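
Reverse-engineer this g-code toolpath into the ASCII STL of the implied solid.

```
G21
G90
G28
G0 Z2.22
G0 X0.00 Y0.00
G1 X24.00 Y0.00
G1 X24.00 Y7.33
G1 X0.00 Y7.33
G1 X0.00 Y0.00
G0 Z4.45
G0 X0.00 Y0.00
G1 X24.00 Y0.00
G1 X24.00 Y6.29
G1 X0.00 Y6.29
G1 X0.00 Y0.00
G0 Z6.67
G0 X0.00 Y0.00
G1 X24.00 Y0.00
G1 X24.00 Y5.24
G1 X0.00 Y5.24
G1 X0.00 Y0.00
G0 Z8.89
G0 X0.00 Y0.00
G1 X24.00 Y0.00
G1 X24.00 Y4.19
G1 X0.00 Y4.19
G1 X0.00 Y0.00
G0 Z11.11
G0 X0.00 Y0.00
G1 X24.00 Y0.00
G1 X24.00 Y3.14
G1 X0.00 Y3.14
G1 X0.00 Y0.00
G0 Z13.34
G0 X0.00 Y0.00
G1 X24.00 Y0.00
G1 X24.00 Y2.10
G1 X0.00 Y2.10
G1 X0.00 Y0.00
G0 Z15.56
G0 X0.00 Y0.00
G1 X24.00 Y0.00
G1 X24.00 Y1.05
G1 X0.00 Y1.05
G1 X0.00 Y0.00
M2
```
solid part
  facet normal 0.0000 0.0000 -1.0000
    outer loop
      vertex 24.00 8.38 0.00
      vertex 24.00 0.00 0.00
      vertex 0.00 0.00 0.00
    endloop
  endfacet
  facet normal 0.0000 0.0000 -1.0000
    outer loop
      vertex 0.00 8.38 0.00
      vertex 24.00 8.38 0.00
      vertex 0.00 0.00 0.00
    endloop
  endfacet
  facet normal 0.0000 -1.0000 0.0000
    outer loop
      vertex 0.00 0.00 0.00
      vertex 24.00 0.00 0.00
      vertex 24.00 0.00 17.78
    endloop
  endfacet
  facet normal 0.0000 -1.0000 0.0000
    outer loop
      vertex 0.00 0.00 0.00
      vertex 24.00 0.00 17.78
      vertex 0.00 0.00 17.78
    endloop
  endfacet
  facet normal 0.0000 0.9046 0.4263
    outer loop
      vertex 0.00 0.00 17.78
      vertex 24.00 0.00 17.78
      vertex 24.00 8.38 0.00
    endloop
  endfacet
  facet normal 0.0000 0.9046 0.4263
    outer loop
      vertex 0.00 0.00 17.78
      vertex 24.00 8.38 0.00
      vertex 0.00 8.38 0.00
    endloop
  endfacet
  facet normal -1.0000 0.0000 0.0000
    outer loop
      vertex 0.00 0.00 17.78
      vertex 0.00 8.38 0.00
      vertex 0.00 0.00 0.00
    endloop
  endfacet
  facet normal 1.0000 0.0000 0.0000
    outer loop
      vertex 24.00 0.00 0.00
      vertex 24.00 8.38 0.00
      vertex 24.00 0.00 17.78
    endloop
  endfacet
endsolid part

The G0 Z moves step by Δz≈2.22 mm. The G1 loops shrink linearly with z, so the solid tapers from its base footprint up to z≈17.8. Closing with a flat bottom cap and the tapered top and triangulating gives 8 facets — a wedge (ramp): 24 × 8.38 mm base, rising to 17.8 mm along the y=0 edge and sloping linearly to z=0 at y=8.38.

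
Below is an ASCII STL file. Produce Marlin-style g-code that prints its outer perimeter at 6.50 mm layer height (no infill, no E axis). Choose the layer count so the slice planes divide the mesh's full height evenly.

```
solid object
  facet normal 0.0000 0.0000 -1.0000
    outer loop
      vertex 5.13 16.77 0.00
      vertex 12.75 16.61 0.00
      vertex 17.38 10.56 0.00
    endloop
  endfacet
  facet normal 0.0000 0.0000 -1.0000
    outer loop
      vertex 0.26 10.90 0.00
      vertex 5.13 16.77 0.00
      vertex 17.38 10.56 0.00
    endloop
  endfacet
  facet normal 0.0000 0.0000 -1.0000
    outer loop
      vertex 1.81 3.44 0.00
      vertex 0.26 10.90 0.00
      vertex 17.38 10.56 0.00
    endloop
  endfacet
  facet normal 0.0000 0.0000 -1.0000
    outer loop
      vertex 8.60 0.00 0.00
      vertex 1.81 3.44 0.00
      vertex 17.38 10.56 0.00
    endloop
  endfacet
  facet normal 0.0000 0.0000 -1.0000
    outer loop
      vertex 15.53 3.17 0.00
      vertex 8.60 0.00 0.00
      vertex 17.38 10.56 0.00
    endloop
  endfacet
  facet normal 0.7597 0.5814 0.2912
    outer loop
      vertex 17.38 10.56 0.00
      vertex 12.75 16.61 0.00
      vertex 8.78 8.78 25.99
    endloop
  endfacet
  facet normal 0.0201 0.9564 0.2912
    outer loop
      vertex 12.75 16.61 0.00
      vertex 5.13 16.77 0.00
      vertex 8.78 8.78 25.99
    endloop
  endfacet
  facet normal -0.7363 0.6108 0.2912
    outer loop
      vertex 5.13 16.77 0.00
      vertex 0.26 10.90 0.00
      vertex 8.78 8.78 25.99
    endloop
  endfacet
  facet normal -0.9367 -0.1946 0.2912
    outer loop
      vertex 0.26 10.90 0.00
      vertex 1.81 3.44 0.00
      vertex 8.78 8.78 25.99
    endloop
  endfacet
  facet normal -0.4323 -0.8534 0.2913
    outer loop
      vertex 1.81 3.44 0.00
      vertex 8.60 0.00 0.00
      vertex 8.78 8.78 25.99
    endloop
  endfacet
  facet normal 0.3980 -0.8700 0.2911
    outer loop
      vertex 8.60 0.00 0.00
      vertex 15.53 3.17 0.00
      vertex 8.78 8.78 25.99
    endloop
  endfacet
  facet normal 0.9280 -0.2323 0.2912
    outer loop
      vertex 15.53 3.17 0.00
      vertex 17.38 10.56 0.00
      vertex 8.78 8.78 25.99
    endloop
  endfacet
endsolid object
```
; perimeter-only toolpath
G21 ; units = mm
G90 ; absolute positioning
G28 ; home
; layer 1
G0 Z6.50
G0 X15.23 Y10.12
G1 X11.76 Y14.65
G1 X6.04 Y14.77
G1 X2.39 Y10.37
G1 X3.55 Y4.78
G1 X8.64 Y2.19
G1 X13.84 Y4.57
G1 X15.23 Y10.12
; layer 2
G0 Z12.99
G0 X13.08 Y9.67
G1 X10.77 Y12.70
G1 X6.96 Y12.77
G1 X4.52 Y9.84
G1 X5.29 Y6.11
G1 X8.69 Y4.39
G1 X12.15 Y5.97
G1 X13.08 Y9.67
; layer 3
G0 Z19.49
G0 X10.93 Y9.22
G1 X9.77 Y10.74
G1 X7.87 Y10.78
G1 X6.65 Y9.31
G1 X7.04 Y7.44
G1 X8.73 Y6.58
G1 X10.47 Y7.38
G1 X10.93 Y9.22
M2 ; end

The solid is a regular 7-sided pyramid, base circumscribed radius ≈ 8.78 mm, apex at z ≈ 26 mm. Slicing at Δz = 6.50 mm — 4 equal slices spanning the solid's height, so layer i sits at z = i·h/4 — gives 3 non-empty perimeters. Each is a 7-segment closed polygon; G0 lifts to the layer z and rapids to the start vertex, then G1 traces the edges. The cross-section shrinks linearly with z (the slice at the apex is degenerate and omitted).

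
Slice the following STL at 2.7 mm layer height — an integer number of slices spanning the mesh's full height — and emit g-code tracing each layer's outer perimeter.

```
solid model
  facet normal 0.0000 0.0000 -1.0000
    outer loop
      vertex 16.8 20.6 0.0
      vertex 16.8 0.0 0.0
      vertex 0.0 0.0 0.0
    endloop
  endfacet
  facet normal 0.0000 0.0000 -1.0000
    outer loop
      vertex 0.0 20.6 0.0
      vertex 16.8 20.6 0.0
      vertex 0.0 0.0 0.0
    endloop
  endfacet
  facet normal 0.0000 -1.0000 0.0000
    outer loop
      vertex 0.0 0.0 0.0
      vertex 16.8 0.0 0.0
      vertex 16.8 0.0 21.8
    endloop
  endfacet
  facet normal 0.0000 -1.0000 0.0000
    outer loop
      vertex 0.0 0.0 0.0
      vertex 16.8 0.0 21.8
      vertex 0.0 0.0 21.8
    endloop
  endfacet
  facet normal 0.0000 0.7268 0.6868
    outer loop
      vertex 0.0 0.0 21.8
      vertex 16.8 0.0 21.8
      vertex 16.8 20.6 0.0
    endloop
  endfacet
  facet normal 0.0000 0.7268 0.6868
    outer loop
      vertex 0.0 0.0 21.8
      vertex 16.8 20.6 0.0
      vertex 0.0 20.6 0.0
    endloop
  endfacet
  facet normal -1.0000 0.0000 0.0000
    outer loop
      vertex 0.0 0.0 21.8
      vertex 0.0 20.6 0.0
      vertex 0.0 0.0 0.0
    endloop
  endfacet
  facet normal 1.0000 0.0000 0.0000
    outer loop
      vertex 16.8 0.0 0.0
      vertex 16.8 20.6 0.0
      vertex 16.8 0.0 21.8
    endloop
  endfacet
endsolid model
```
; perimeter-only toolpath
G21 ; units = mm
G90 ; absolute positioning
G28 ; home
; layer 1
G0 Z2.7
G0 X0.0 Y0.0
G1 X16.8 Y0.0
G1 X16.8 Y18.0
G1 X0.0 Y18.0
G1 X0.0 Y0.0
; layer 2
G0 Z5.5
G0 X0.0 Y0.0
G1 X16.8 Y0.0
G1 X16.8 Y15.5
G1 X0.0 Y15.5
G1 X0.0 Y0.0
; layer 3
G0 Z8.2
G0 X0.0 Y0.0
G1 X16.8 Y0.0
G1 X16.8 Y12.9
G1 X0.0 Y12.9
G1 X0.0 Y0.0
; layer 4
G0 Z10.9
G0 X0.0 Y0.0
G1 X16.8 Y0.0
G1 X16.8 Y10.3
G1 X0.0 Y10.3
G1 X0.0 Y0.0
; layer 5
G0 Z13.6
G0 X0.0 Y0.0
G1 X16.8 Y0.0
G1 X16.8 Y7.7
G1 X0.0 Y7.7
G1 X0.0 Y0.0
; layer 6
G0 Z16.4
G0 X0.0 Y0.0
G1 X16.8 Y0.0
G1 X16.8 Y5.2
G1 X0.0 Y5.2
G1 X0.0 Y0.0
; layer 7
G0 Z19.1
G0 X0.0 Y0.0
G1 X16.8 Y0.0
G1 X16.8 Y2.6
G1 X0.0 Y2.6
G1 X0.0 Y0.0
M2 ; end

The solid is a wedge (ramp): 16.8 × 20.6 mm base, rising to 21.8 mm along the y=0 edge and sloping linearly to z=0 at y=20.6. Slicing at Δz = 2.7 mm — 8 equal slices spanning the solid's height, so layer i sits at z = i·h/8 — gives 7 non-empty perimeters. Each is a 4-segment closed polygon; G0 lifts to the layer z and rapids to the start vertex, then G1 traces the edges. The cross-section shrinks linearly with z (the slice at the apex is degenerate and omitted).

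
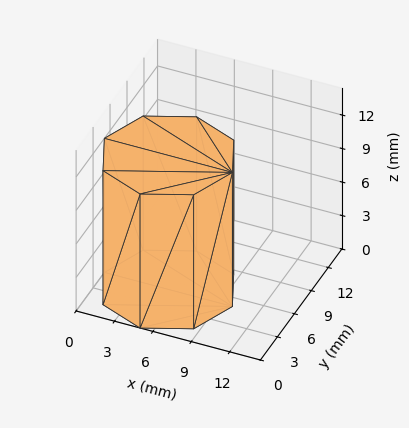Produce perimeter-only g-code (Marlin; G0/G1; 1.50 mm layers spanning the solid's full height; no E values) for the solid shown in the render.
Reading the render: the shape is a regular 8-sided prism (a cylinder approximated with 8 flat sides), circumscribed radius ≈ 5 mm, height ≈ 12 mm (dimensions read to the nearest mm from the axis ticks). For the g-code, the solid's height is divided into equal slices at the stated Δz and each level perimeter traced with G1 moves after a G0 lift.

; perimeter-only toolpath
G21 ; units = mm
G90 ; absolute positioning
G28 ; home
; layer 1
G0 Z1.50
G0 X10.00 Y5.00
G1 X8.54 Y8.54
G1 X5.00 Y10.00
G1 X1.46 Y8.54
G1 X0.00 Y5.00
G1 X1.46 Y1.46
G1 X5.00 Y0.00
G1 X8.54 Y1.46
G1 X10.00 Y5.00
; layer 2
G0 Z3.00
G0 X10.00 Y5.00
G1 X8.54 Y8.54
G1 X5.00 Y10.00
G1 X1.46 Y8.54
G1 X0.00 Y5.00
G1 X1.46 Y1.46
G1 X5.00 Y0.00
G1 X8.54 Y1.46
G1 X10.00 Y5.00
; layer 3
G0 Z4.50
G0 X10.00 Y5.00
G1 X8.54 Y8.54
G1 X5.00 Y10.00
G1 X1.46 Y8.54
G1 X0.00 Y5.00
G1 X1.46 Y1.46
G1 X5.00 Y0.00
G1 X8.54 Y1.46
G1 X10.00 Y5.00
; layer 4
G0 Z6.00
G0 X10.00 Y5.00
G1 X8.54 Y8.54
G1 X5.00 Y10.00
G1 X1.46 Y8.54
G1 X0.00 Y5.00
G1 X1.46 Y1.46
G1 X5.00 Y0.00
G1 X8.54 Y1.46
G1 X10.00 Y5.00
; layer 5
G0 Z7.50
G0 X10.00 Y5.00
G1 X8.54 Y8.54
G1 X5.00 Y10.00
G1 X1.46 Y8.54
G1 X0.00 Y5.00
G1 X1.46 Y1.46
G1 X5.00 Y0.00
G1 X8.54 Y1.46
G1 X10.00 Y5.00
; layer 6
G0 Z9.00
G0 X10.00 Y5.00
G1 X8.54 Y8.54
G1 X5.00 Y10.00
G1 X1.46 Y8.54
G1 X0.00 Y5.00
G1 X1.46 Y1.46
G1 X5.00 Y0.00
G1 X8.54 Y1.46
G1 X10.00 Y5.00
; layer 7
G0 Z10.50
G0 X10.00 Y5.00
G1 X8.54 Y8.54
G1 X5.00 Y10.00
G1 X1.46 Y8.54
G1 X0.00 Y5.00
G1 X1.46 Y1.46
G1 X5.00 Y0.00
G1 X8.54 Y1.46
G1 X10.00 Y5.00
; layer 8
G0 Z12.00
G0 X10.00 Y5.00
G1 X8.54 Y8.54
G1 X5.00 Y10.00
G1 X1.46 Y8.54
G1 X0.00 Y5.00
G1 X1.46 Y1.46
G1 X5.00 Y0.00
G1 X8.54 Y1.46
G1 X10.00 Y5.00
M2 ; end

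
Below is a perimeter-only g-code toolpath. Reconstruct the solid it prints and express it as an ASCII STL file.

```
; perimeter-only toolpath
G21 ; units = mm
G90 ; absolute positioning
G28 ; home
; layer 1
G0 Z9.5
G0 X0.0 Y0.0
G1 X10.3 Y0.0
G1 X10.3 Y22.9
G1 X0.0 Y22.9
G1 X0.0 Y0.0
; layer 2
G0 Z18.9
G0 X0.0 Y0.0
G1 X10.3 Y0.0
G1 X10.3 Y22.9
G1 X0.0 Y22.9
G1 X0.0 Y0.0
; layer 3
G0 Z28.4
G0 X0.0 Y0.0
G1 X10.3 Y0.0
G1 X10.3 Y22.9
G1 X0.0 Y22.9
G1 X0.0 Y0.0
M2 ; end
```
solid part
  facet normal 0.0000 0.0000 -1.0000
    outer loop
      vertex 10.3 22.9 0.0
      vertex 10.3 0.0 0.0
      vertex 0.0 0.0 0.0
    endloop
  endfacet
  facet normal 0.0000 0.0000 -1.0000
    outer loop
      vertex 0.0 22.9 0.0
      vertex 10.3 22.9 0.0
      vertex 0.0 0.0 0.0
    endloop
  endfacet
  facet normal 0.0000 0.0000 1.0000
    outer loop
      vertex 0.0 0.0 28.4
      vertex 10.3 0.0 28.4
      vertex 10.3 22.9 28.4
    endloop
  endfacet
  facet normal 0.0000 0.0000 1.0000
    outer loop
      vertex 0.0 0.0 28.4
      vertex 10.3 22.9 28.4
      vertex 0.0 22.9 28.4
    endloop
  endfacet
  facet normal 0.0000 -1.0000 0.0000
    outer loop
      vertex 0.0 0.0 0.0
      vertex 10.3 0.0 0.0
      vertex 10.3 0.0 28.4
    endloop
  endfacet
  facet normal 0.0000 -1.0000 0.0000
    outer loop
      vertex 0.0 0.0 0.0
      vertex 10.3 0.0 28.4
      vertex 0.0 0.0 28.4
    endloop
  endfacet
  facet normal 0.0000 1.0000 0.0000
    outer loop
      vertex 10.3 22.9 28.4
      vertex 10.3 22.9 0.0
      vertex 0.0 22.9 0.0
    endloop
  endfacet
  facet normal 0.0000 1.0000 0.0000
    outer loop
      vertex 0.0 22.9 28.4
      vertex 10.3 22.9 28.4
      vertex 0.0 22.9 0.0
    endloop
  endfacet
  facet normal -1.0000 0.0000 0.0000
    outer loop
      vertex 0.0 22.9 28.4
      vertex 0.0 22.9 0.0
      vertex 0.0 0.0 0.0
    endloop
  endfacet
  facet normal -1.0000 0.0000 0.0000
    outer loop
      vertex 0.0 0.0 28.4
      vertex 0.0 22.9 28.4
      vertex 0.0 0.0 0.0
    endloop
  endfacet
  facet normal 1.0000 0.0000 0.0000
    outer loop
      vertex 10.3 0.0 0.0
      vertex 10.3 22.9 0.0
      vertex 10.3 22.9 28.4
    endloop
  endfacet
  facet normal 1.0000 0.0000 0.0000
    outer loop
      vertex 10.3 0.0 0.0
      vertex 10.3 22.9 28.4
      vertex 10.3 0.0 28.4
    endloop
  endfacet
endsolid part

The G0 Z moves step by Δz≈9.5 mm. Every layer's G1 loop is the same polygon, so the solid is a straight extrusion of it from z=0 to z≈28.4. Closing with flat bottom and top caps and triangulating gives 12 facets — a rectangular box, roughly 10.3 × 22.9 mm footprint and 28.4 mm tall.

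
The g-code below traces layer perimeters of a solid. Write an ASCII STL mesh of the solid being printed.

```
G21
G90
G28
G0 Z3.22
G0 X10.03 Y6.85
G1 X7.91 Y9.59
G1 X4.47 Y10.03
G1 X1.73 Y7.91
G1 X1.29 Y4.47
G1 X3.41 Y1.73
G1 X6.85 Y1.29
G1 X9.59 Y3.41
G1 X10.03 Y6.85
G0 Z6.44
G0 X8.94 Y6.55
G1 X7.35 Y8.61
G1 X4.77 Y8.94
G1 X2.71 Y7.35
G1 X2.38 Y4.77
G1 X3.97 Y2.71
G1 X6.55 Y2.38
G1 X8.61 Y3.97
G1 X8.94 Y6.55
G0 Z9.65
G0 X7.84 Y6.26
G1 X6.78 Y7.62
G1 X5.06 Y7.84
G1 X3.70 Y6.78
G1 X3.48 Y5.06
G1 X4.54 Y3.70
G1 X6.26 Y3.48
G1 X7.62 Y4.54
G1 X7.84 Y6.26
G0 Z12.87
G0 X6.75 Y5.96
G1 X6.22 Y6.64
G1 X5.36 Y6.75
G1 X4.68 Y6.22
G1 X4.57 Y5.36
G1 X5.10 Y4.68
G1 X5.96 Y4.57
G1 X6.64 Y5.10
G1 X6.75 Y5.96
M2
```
solid part
  facet normal 0.0000 0.0000 -1.0000
    outer loop
      vertex 4.17 11.12 0.00
      vertex 8.47 10.57 0.00
      vertex 11.12 7.15 0.00
    endloop
  endfacet
  facet normal 0.0000 0.0000 -1.0000
    outer loop
      vertex 0.75 8.47 0.00
      vertex 4.17 11.12 0.00
      vertex 11.12 7.15 0.00
    endloop
  endfacet
  facet normal 0.0000 0.0000 -1.0000
    outer loop
      vertex 0.20 4.17 0.00
      vertex 0.75 8.47 0.00
      vertex 11.12 7.15 0.00
    endloop
  endfacet
  facet normal 0.0000 0.0000 -1.0000
    outer loop
      vertex 2.85 0.75 0.00
      vertex 0.20 4.17 0.00
      vertex 11.12 7.15 0.00
    endloop
  endfacet
  facet normal 0.0000 0.0000 -1.0000
    outer loop
      vertex 7.15 0.20 0.00
      vertex 2.85 0.75 0.00
      vertex 11.12 7.15 0.00
    endloop
  endfacet
  facet normal 0.0000 0.0000 -1.0000
    outer loop
      vertex 10.57 2.85 0.00
      vertex 7.15 0.20 0.00
      vertex 11.12 7.15 0.00
    endloop
  endfacet
  facet normal 0.7518 0.5825 0.3091
    outer loop
      vertex 11.12 7.15 0.00
      vertex 8.47 10.57 0.00
      vertex 5.66 5.66 16.09
    endloop
  endfacet
  facet normal 0.1207 0.9434 0.3090
    outer loop
      vertex 8.47 10.57 0.00
      vertex 4.17 11.12 0.00
      vertex 5.66 5.66 16.09
    endloop
  endfacet
  facet normal -0.5825 0.7518 0.3091
    outer loop
      vertex 4.17 11.12 0.00
      vertex 0.75 8.47 0.00
      vertex 5.66 5.66 16.09
    endloop
  endfacet
  facet normal -0.9434 0.1207 0.3090
    outer loop
      vertex 0.75 8.47 0.00
      vertex 0.20 4.17 0.00
      vertex 5.66 5.66 16.09
    endloop
  endfacet
  facet normal -0.7518 -0.5825 0.3091
    outer loop
      vertex 0.20 4.17 0.00
      vertex 2.85 0.75 0.00
      vertex 5.66 5.66 16.09
    endloop
  endfacet
  facet normal -0.1207 -0.9434 0.3090
    outer loop
      vertex 2.85 0.75 0.00
      vertex 7.15 0.20 0.00
      vertex 5.66 5.66 16.09
    endloop
  endfacet
  facet normal 0.5825 -0.7518 0.3091
    outer loop
      vertex 7.15 0.20 0.00
      vertex 10.57 2.85 0.00
      vertex 5.66 5.66 16.09
    endloop
  endfacet
  facet normal 0.9434 -0.1207 0.3090
    outer loop
      vertex 10.57 2.85 0.00
      vertex 11.12 7.15 0.00
      vertex 5.66 5.66 16.09
    endloop
  endfacet
endsolid part

The G0 Z moves step by Δz≈3.22 mm. The G1 loops shrink linearly with z, so the solid tapers from its base footprint up to z≈16.1. Closing with a flat bottom cap and the tapered top and triangulating gives 14 facets — a regular 8-sided pyramid, base circumscribed radius ≈ 5.66 mm, apex at z ≈ 16.1 mm.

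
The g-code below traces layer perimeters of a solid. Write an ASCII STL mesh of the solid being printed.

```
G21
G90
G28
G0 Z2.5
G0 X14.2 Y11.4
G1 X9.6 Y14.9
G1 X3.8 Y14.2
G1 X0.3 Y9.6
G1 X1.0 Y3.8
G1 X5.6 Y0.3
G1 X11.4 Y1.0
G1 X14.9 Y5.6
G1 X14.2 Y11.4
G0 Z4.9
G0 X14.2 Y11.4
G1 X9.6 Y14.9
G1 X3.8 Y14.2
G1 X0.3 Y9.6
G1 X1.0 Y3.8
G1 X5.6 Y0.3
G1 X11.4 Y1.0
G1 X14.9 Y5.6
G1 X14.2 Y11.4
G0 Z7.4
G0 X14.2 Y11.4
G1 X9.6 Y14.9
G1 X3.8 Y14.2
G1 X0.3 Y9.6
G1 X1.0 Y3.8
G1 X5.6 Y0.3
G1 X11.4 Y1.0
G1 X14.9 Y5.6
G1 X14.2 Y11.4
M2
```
solid part
  facet normal 0.0000 0.0000 -1.0000
    outer loop
      vertex 3.8 14.2 0.0
      vertex 9.6 14.9 0.0
      vertex 14.2 11.4 0.0
    endloop
  endfacet
  facet normal 0.0000 0.0000 -1.0000
    outer loop
      vertex 0.3 9.6 0.0
      vertex 3.8 14.2 0.0
      vertex 14.2 11.4 0.0
    endloop
  endfacet
  facet normal 0.0000 0.0000 -1.0000
    outer loop
      vertex 1.0 3.8 0.0
      vertex 0.3 9.6 0.0
      vertex 14.2 11.4 0.0
    endloop
  endfacet
  facet normal 0.0000 0.0000 -1.0000
    outer loop
      vertex 5.6 0.3 0.0
      vertex 1.0 3.8 0.0
      vertex 14.2 11.4 0.0
    endloop
  endfacet
  facet normal 0.0000 0.0000 -1.0000
    outer loop
      vertex 11.4 1.0 0.0
      vertex 5.6 0.3 0.0
      vertex 14.2 11.4 0.0
    endloop
  endfacet
  facet normal 0.0000 0.0000 -1.0000
    outer loop
      vertex 14.9 5.6 0.0
      vertex 11.4 1.0 0.0
      vertex 14.2 11.4 0.0
    endloop
  endfacet
  facet normal 0.0000 0.0000 1.0000
    outer loop
      vertex 14.2 11.4 7.4
      vertex 9.6 14.9 7.4
      vertex 3.8 14.2 7.4
    endloop
  endfacet
  facet normal 0.0000 0.0000 1.0000
    outer loop
      vertex 14.2 11.4 7.4
      vertex 3.8 14.2 7.4
      vertex 0.3 9.6 7.4
    endloop
  endfacet
  facet normal 0.0000 0.0000 1.0000
    outer loop
      vertex 14.2 11.4 7.4
      vertex 0.3 9.6 7.4
      vertex 1.0 3.8 7.4
    endloop
  endfacet
  facet normal 0.0000 0.0000 1.0000
    outer loop
      vertex 14.2 11.4 7.4
      vertex 1.0 3.8 7.4
      vertex 5.6 0.3 7.4
    endloop
  endfacet
  facet normal 0.0000 0.0000 1.0000
    outer loop
      vertex 14.2 11.4 7.4
      vertex 5.6 0.3 7.4
      vertex 11.4 1.0 7.4
    endloop
  endfacet
  facet normal 0.0000 0.0000 1.0000
    outer loop
      vertex 14.2 11.4 7.4
      vertex 11.4 1.0 7.4
      vertex 14.9 5.6 7.4
    endloop
  endfacet
  facet normal 0.6055 0.7958 0.0000
    outer loop
      vertex 14.2 11.4 0.0
      vertex 9.6 14.9 0.0
      vertex 9.6 14.9 7.4
    endloop
  endfacet
  facet normal 0.6055 0.7958 0.0000
    outer loop
      vertex 14.2 11.4 0.0
      vertex 9.6 14.9 7.4
      vertex 14.2 11.4 7.4
    endloop
  endfacet
  facet normal -0.1198 0.9928 0.0000
    outer loop
      vertex 9.6 14.9 0.0
      vertex 3.8 14.2 0.0
      vertex 3.8 14.2 7.4
    endloop
  endfacet
  facet normal -0.1198 0.9928 0.0000
    outer loop
      vertex 9.6 14.9 0.0
      vertex 3.8 14.2 7.4
      vertex 9.6 14.9 7.4
    endloop
  endfacet
  facet normal -0.7958 0.6055 0.0000
    outer loop
      vertex 3.8 14.2 0.0
      vertex 0.3 9.6 0.0
      vertex 0.3 9.6 7.4
    endloop
  endfacet
  facet normal -0.7958 0.6055 0.0000
    outer loop
      vertex 3.8 14.2 0.0
      vertex 0.3 9.6 7.4
      vertex 3.8 14.2 7.4
    endloop
  endfacet
  facet normal -0.9928 -0.1198 0.0000
    outer loop
      vertex 0.3 9.6 0.0
      vertex 1.0 3.8 0.0
      vertex 1.0 3.8 7.4
    endloop
  endfacet
  facet normal -0.9928 -0.1198 0.0000
    outer loop
      vertex 0.3 9.6 0.0
      vertex 1.0 3.8 7.4
      vertex 0.3 9.6 7.4
    endloop
  endfacet
  facet normal -0.6055 -0.7958 0.0000
    outer loop
      vertex 1.0 3.8 0.0
      vertex 5.6 0.3 0.0
      vertex 5.6 0.3 7.4
    endloop
  endfacet
  facet normal -0.6055 -0.7958 0.0000
    outer loop
      vertex 1.0 3.8 0.0
      vertex 5.6 0.3 7.4
      vertex 1.0 3.8 7.4
    endloop
  endfacet
  facet normal 0.1198 -0.9928 0.0000
    outer loop
      vertex 5.6 0.3 0.0
      vertex 11.4 1.0 0.0
      vertex 11.4 1.0 7.4
    endloop
  endfacet
  facet normal 0.1198 -0.9928 0.0000
    outer loop
      vertex 5.6 0.3 0.0
      vertex 11.4 1.0 7.4
      vertex 5.6 0.3 7.4
    endloop
  endfacet
  facet normal 0.7958 -0.6055 0.0000
    outer loop
      vertex 11.4 1.0 0.0
      vertex 14.9 5.6 0.0
      vertex 14.9 5.6 7.4
    endloop
  endfacet
  facet normal 0.7958 -0.6055 0.0000
    outer loop
      vertex 11.4 1.0 0.0
      vertex 14.9 5.6 7.4
      vertex 11.4 1.0 7.4
    endloop
  endfacet
  facet normal 0.9928 0.1198 0.0000
    outer loop
      vertex 14.9 5.6 0.0
      vertex 14.2 11.4 0.0
      vertex 14.2 11.4 7.4
    endloop
  endfacet
  facet normal 0.9928 0.1198 0.0000
    outer loop
      vertex 14.9 5.6 0.0
      vertex 14.2 11.4 7.4
      vertex 14.9 5.6 7.4
    endloop
  endfacet
endsolid part

The G0 Z moves step by Δz≈2.5 mm. Every layer's G1 loop is the same polygon, so the solid is a straight extrusion of it from z=0 to z≈7.4. Closing with flat bottom and top caps and triangulating gives 28 facets — a regular 8-sided prism (a cylinder approximated with 8 flat sides), circumscribed radius ≈ 7.6 mm, height ≈ 7.4 mm.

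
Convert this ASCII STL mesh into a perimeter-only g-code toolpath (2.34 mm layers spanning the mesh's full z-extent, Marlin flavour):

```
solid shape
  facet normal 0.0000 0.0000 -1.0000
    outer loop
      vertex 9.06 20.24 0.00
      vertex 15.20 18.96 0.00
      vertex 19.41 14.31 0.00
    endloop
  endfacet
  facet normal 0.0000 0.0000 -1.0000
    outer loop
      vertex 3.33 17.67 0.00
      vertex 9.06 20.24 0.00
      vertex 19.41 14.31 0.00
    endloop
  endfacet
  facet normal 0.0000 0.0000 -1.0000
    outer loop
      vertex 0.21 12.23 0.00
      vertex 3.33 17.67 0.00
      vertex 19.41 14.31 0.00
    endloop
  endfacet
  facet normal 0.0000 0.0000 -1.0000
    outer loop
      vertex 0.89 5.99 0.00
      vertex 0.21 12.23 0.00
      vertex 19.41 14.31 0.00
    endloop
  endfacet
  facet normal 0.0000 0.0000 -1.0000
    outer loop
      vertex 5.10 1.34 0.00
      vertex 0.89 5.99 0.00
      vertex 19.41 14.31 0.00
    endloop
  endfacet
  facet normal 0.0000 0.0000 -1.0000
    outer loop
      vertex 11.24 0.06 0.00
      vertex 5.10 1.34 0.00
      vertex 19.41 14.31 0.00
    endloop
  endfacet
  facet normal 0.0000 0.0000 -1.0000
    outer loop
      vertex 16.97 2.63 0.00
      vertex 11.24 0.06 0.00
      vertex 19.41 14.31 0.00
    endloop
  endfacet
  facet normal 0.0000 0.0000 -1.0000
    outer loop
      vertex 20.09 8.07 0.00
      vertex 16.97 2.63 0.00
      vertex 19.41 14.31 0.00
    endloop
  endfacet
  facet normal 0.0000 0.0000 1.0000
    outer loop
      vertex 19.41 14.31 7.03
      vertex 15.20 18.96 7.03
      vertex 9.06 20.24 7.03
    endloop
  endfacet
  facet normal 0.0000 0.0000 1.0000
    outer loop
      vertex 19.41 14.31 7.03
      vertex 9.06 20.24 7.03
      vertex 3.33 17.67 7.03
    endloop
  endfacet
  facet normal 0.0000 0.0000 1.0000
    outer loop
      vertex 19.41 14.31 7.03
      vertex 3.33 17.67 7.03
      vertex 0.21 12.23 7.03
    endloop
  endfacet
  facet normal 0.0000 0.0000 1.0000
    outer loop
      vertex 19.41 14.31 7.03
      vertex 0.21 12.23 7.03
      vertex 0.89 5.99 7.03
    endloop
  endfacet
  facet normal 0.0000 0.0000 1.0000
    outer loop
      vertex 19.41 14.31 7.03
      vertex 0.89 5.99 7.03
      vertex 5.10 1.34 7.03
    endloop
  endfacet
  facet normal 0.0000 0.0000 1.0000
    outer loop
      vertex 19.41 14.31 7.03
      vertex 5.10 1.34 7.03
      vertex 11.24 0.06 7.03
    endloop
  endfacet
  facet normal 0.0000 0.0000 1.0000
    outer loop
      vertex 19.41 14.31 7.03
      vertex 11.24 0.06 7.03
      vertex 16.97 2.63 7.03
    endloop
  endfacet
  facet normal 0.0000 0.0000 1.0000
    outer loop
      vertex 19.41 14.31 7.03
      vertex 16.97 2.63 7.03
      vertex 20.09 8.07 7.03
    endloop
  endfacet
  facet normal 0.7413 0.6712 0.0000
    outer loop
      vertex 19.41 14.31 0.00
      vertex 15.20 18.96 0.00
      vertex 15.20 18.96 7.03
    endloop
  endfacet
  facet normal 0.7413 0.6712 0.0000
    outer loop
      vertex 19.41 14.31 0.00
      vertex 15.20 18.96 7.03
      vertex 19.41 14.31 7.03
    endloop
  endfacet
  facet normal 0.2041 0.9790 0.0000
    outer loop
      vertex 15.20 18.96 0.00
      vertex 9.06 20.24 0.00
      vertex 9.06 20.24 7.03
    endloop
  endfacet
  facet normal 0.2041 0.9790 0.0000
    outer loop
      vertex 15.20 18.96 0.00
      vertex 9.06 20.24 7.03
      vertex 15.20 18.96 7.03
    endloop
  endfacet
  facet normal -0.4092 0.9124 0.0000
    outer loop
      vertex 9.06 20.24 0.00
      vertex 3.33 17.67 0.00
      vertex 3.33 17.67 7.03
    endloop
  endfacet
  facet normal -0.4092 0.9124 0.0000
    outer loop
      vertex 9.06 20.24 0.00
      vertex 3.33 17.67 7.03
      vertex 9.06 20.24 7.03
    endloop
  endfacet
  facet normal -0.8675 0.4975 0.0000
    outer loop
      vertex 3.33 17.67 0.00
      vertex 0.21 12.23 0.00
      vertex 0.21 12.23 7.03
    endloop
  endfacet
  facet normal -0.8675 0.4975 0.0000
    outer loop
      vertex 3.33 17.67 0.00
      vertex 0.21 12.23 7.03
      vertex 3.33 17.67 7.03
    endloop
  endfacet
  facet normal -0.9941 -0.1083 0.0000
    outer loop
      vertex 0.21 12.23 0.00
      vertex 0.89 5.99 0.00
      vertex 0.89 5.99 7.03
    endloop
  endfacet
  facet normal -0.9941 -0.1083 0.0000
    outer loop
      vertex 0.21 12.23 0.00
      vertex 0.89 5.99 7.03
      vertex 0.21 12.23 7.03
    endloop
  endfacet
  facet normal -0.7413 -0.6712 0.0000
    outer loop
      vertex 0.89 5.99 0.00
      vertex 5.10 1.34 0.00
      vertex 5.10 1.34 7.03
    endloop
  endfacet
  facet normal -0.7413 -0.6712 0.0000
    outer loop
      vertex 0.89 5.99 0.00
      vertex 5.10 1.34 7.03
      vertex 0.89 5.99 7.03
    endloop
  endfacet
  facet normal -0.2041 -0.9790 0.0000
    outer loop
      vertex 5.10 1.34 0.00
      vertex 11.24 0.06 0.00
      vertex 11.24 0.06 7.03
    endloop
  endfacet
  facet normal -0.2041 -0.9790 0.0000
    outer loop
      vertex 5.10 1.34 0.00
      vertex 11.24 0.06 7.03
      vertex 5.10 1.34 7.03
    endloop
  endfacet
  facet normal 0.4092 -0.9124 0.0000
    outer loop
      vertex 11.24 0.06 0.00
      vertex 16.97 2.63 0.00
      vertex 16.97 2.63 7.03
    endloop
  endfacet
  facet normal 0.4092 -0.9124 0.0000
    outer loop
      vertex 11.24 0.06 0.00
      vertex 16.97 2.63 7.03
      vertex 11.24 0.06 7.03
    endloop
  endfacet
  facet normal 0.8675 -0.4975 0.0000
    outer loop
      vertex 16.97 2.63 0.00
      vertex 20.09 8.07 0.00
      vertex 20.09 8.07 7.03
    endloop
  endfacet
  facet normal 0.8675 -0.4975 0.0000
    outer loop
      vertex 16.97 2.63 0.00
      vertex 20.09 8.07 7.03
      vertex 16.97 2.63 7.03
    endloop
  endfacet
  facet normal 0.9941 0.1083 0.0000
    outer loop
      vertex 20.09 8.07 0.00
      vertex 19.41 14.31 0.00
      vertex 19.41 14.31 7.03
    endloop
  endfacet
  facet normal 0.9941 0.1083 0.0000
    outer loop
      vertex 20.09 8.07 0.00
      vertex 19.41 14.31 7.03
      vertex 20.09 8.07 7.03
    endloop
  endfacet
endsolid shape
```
; perimeter-only toolpath
G21 ; units = mm
G90 ; absolute positioning
G28 ; home
; layer 1
G0 Z2.34
G0 X19.41 Y14.31
G1 X15.20 Y18.96
G1 X9.06 Y20.24
G1 X3.33 Y17.67
G1 X0.21 Y12.23
G1 X0.89 Y5.99
G1 X5.10 Y1.34
G1 X11.24 Y0.06
G1 X16.97 Y2.63
G1 X20.09 Y8.07
G1 X19.41 Y14.31
; layer 2
G0 Z4.69
G0 X19.41 Y14.31
G1 X15.20 Y18.96
G1 X9.06 Y20.24
G1 X3.33 Y17.67
G1 X0.21 Y12.23
G1 X0.89 Y5.99
G1 X5.10 Y1.34
G1 X11.24 Y0.06
G1 X16.97 Y2.63
G1 X20.09 Y8.07
G1 X19.41 Y14.31
; layer 3
G0 Z7.03
G0 X19.41 Y14.31
G1 X15.20 Y18.96
G1 X9.06 Y20.24
G1 X3.33 Y17.67
G1 X0.21 Y12.23
G1 X0.89 Y5.99
G1 X5.10 Y1.34
G1 X11.24 Y0.06
G1 X16.97 Y2.63
G1 X20.09 Y8.07
G1 X19.41 Y14.31
M2 ; end

The solid is a regular 10-sided prism (a cylinder approximated with 10 flat sides), circumscribed radius ≈ 10.2 mm, height ≈ 7.03 mm. Slicing at Δz = 2.34 mm — 3 equal slices spanning the solid's height, so layer i sits at z = i·h/3 — gives 3 non-empty perimeters. Each is a 10-segment closed polygon; G0 lifts to the layer z and rapids to the start vertex, then G1 traces the edges.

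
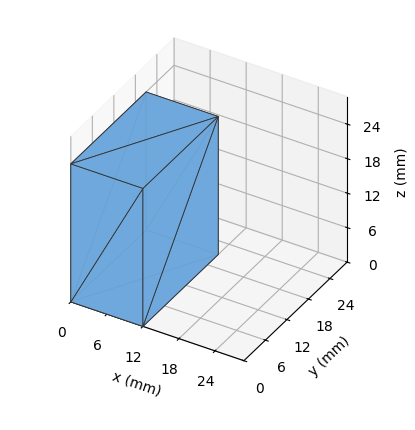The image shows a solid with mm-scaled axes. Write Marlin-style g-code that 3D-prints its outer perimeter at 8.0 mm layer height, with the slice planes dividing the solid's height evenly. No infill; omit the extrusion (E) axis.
Reading the render: the shape is a rectangular box, roughly 12 × 21 mm footprint and 24 mm tall (dimensions read to the nearest mm from the axis ticks). For the g-code, the solid's height is divided into equal slices at the stated Δz and each level perimeter traced with G1 moves after a G0 lift.

; perimeter-only toolpath
G21 ; units = mm
G90 ; absolute positioning
G28 ; home
; layer 1
G0 Z8.0
G0 X0.0 Y0.0
G1 X12.0 Y0.0
G1 X12.0 Y21.0
G1 X0.0 Y21.0
G1 X0.0 Y0.0
; layer 2
G0 Z16.0
G0 X0.0 Y0.0
G1 X12.0 Y0.0
G1 X12.0 Y21.0
G1 X0.0 Y21.0
G1 X0.0 Y0.0
; layer 3
G0 Z24.0
G0 X0.0 Y0.0
G1 X12.0 Y0.0
G1 X12.0 Y21.0
G1 X0.0 Y21.0
G1 X0.0 Y0.0
M2 ; end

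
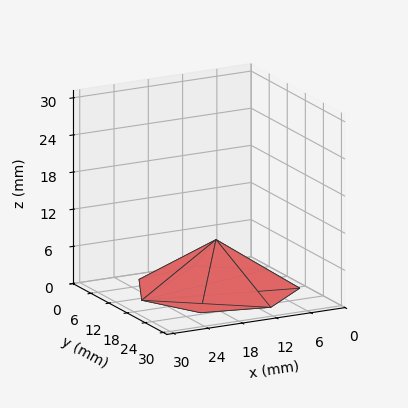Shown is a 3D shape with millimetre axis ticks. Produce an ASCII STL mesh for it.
Reading the render: the shape is a regular 7-sided pyramid, base circumscribed radius ≈ 13 mm, apex at z ≈ 8 mm (dimensions read to the nearest mm from the axis ticks). For the STL, each face is triangulated and given an outward normal.

solid part
  facet normal 0.0000 0.0000 -1.0000
    outer loop
      vertex 10.1 25.7 0.0
      vertex 21.1 23.2 0.0
      vertex 26.0 13.0 0.0
    endloop
  endfacet
  facet normal 0.0000 0.0000 -1.0000
    outer loop
      vertex 1.3 18.6 0.0
      vertex 10.1 25.7 0.0
      vertex 26.0 13.0 0.0
    endloop
  endfacet
  facet normal 0.0000 0.0000 -1.0000
    outer loop
      vertex 1.3 7.4 0.0
      vertex 1.3 18.6 0.0
      vertex 26.0 13.0 0.0
    endloop
  endfacet
  facet normal 0.0000 0.0000 -1.0000
    outer loop
      vertex 10.1 0.3 0.0
      vertex 1.3 7.4 0.0
      vertex 26.0 13.0 0.0
    endloop
  endfacet
  facet normal 0.0000 0.0000 -1.0000
    outer loop
      vertex 21.1 2.8 0.0
      vertex 10.1 0.3 0.0
      vertex 26.0 13.0 0.0
    endloop
  endfacet
  facet normal 0.5082 0.2442 0.8259
    outer loop
      vertex 26.0 13.0 0.0
      vertex 21.1 23.2 0.0
      vertex 13.0 13.0 8.0
    endloop
  endfacet
  facet normal 0.1248 0.5491 0.8264
    outer loop
      vertex 21.1 23.2 0.0
      vertex 10.1 25.7 0.0
      vertex 13.0 13.0 8.0
    endloop
  endfacet
  facet normal -0.3543 0.4392 0.8256
    outer loop
      vertex 10.1 25.7 0.0
      vertex 1.3 18.6 0.0
      vertex 13.0 13.0 8.0
    endloop
  endfacet
  facet normal -0.5644 0.0000 0.8255
    outer loop
      vertex 1.3 18.6 0.0
      vertex 1.3 7.4 0.0
      vertex 13.0 13.0 8.0
    endloop
  endfacet
  facet normal -0.3543 -0.4392 0.8256
    outer loop
      vertex 1.3 7.4 0.0
      vertex 10.1 0.3 0.0
      vertex 13.0 13.0 8.0
    endloop
  endfacet
  facet normal 0.1248 -0.5491 0.8264
    outer loop
      vertex 10.1 0.3 0.0
      vertex 21.1 2.8 0.0
      vertex 13.0 13.0 8.0
    endloop
  endfacet
  facet normal 0.5082 -0.2442 0.8259
    outer loop
      vertex 21.1 2.8 0.0
      vertex 26.0 13.0 0.0
      vertex 13.0 13.0 8.0
    endloop
  endfacet
endsolid part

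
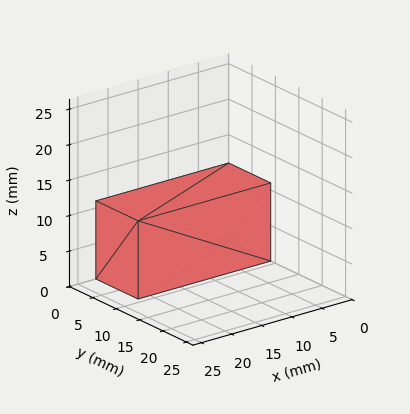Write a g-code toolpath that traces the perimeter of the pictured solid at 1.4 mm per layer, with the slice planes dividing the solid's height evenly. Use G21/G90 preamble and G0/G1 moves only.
Reading the render: the shape is a rectangular box, roughly 22 × 9 mm footprint and 11 mm tall (dimensions read to the nearest mm from the axis ticks). For the g-code, the solid's height is divided into equal slices at the stated Δz and each level perimeter traced with G1 moves after a G0 lift.

; perimeter-only toolpath
G21 ; units = mm
G90 ; absolute positioning
G28 ; home
; layer 1
G0 Z1.4
G0 X0.0 Y0.0
G1 X22.0 Y0.0
G1 X22.0 Y9.0
G1 X0.0 Y9.0
G1 X0.0 Y0.0
; layer 2
G0 Z2.8
G0 X0.0 Y0.0
G1 X22.0 Y0.0
G1 X22.0 Y9.0
G1 X0.0 Y9.0
G1 X0.0 Y0.0
; layer 3
G0 Z4.1
G0 X0.0 Y0.0
G1 X22.0 Y0.0
G1 X22.0 Y9.0
G1 X0.0 Y9.0
G1 X0.0 Y0.0
; layer 4
G0 Z5.5
G0 X0.0 Y0.0
G1 X22.0 Y0.0
G1 X22.0 Y9.0
G1 X0.0 Y9.0
G1 X0.0 Y0.0
; layer 5
G0 Z6.9
G0 X0.0 Y0.0
G1 X22.0 Y0.0
G1 X22.0 Y9.0
G1 X0.0 Y9.0
G1 X0.0 Y0.0
; layer 6
G0 Z8.2
G0 X0.0 Y0.0
G1 X22.0 Y0.0
G1 X22.0 Y9.0
G1 X0.0 Y9.0
G1 X0.0 Y0.0
; layer 7
G0 Z9.6
G0 X0.0 Y0.0
G1 X22.0 Y0.0
G1 X22.0 Y9.0
G1 X0.0 Y9.0
G1 X0.0 Y0.0
; layer 8
G0 Z11.0
G0 X0.0 Y0.0
G1 X22.0 Y0.0
G1 X22.0 Y9.0
G1 X0.0 Y9.0
G1 X0.0 Y0.0
M2 ; end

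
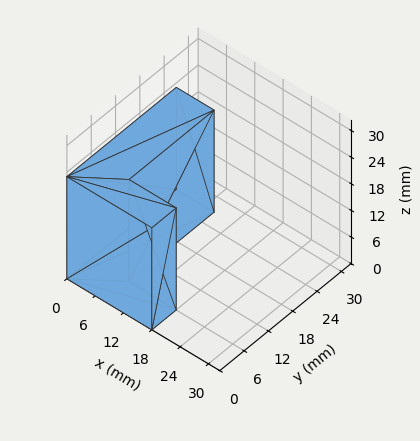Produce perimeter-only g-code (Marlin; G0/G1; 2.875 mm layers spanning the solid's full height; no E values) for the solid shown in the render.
Reading the render: the shape is an L-shaped prism: outer 18 × 27 mm, arm thicknesses ≈ 6 mm (horizontal) and 8 mm (vertical), extruded 23 mm in z (dimensions read to the nearest mm from the axis ticks). For the g-code, the solid's height is divided into equal slices at the stated Δz and each level perimeter traced with G1 moves after a G0 lift.

; perimeter-only toolpath
G21 ; units = mm
G90 ; absolute positioning
G28 ; home
; layer 1
G0 Z2.875
G0 X0.000 Y0.000
G1 X18.000 Y0.000
G1 X18.000 Y6.000
G1 X8.000 Y6.000
G1 X8.000 Y27.000
G1 X0.000 Y27.000
G1 X0.000 Y0.000
; layer 2
G0 Z5.750
G0 X0.000 Y0.000
G1 X18.000 Y0.000
G1 X18.000 Y6.000
G1 X8.000 Y6.000
G1 X8.000 Y27.000
G1 X0.000 Y27.000
G1 X0.000 Y0.000
; layer 3
G0 Z8.625
G0 X0.000 Y0.000
G1 X18.000 Y0.000
G1 X18.000 Y6.000
G1 X8.000 Y6.000
G1 X8.000 Y27.000
G1 X0.000 Y27.000
G1 X0.000 Y0.000
; layer 4
G0 Z11.500
G0 X0.000 Y0.000
G1 X18.000 Y0.000
G1 X18.000 Y6.000
G1 X8.000 Y6.000
G1 X8.000 Y27.000
G1 X0.000 Y27.000
G1 X0.000 Y0.000
; layer 5
G0 Z14.375
G0 X0.000 Y0.000
G1 X18.000 Y0.000
G1 X18.000 Y6.000
G1 X8.000 Y6.000
G1 X8.000 Y27.000
G1 X0.000 Y27.000
G1 X0.000 Y0.000
; layer 6
G0 Z17.250
G0 X0.000 Y0.000
G1 X18.000 Y0.000
G1 X18.000 Y6.000
G1 X8.000 Y6.000
G1 X8.000 Y27.000
G1 X0.000 Y27.000
G1 X0.000 Y0.000
; layer 7
G0 Z20.125
G0 X0.000 Y0.000
G1 X18.000 Y0.000
G1 X18.000 Y6.000
G1 X8.000 Y6.000
G1 X8.000 Y27.000
G1 X0.000 Y27.000
G1 X0.000 Y0.000
; layer 8
G0 Z23.000
G0 X0.000 Y0.000
G1 X18.000 Y0.000
G1 X18.000 Y6.000
G1 X8.000 Y6.000
G1 X8.000 Y27.000
G1 X0.000 Y27.000
G1 X0.000 Y0.000
M2 ; end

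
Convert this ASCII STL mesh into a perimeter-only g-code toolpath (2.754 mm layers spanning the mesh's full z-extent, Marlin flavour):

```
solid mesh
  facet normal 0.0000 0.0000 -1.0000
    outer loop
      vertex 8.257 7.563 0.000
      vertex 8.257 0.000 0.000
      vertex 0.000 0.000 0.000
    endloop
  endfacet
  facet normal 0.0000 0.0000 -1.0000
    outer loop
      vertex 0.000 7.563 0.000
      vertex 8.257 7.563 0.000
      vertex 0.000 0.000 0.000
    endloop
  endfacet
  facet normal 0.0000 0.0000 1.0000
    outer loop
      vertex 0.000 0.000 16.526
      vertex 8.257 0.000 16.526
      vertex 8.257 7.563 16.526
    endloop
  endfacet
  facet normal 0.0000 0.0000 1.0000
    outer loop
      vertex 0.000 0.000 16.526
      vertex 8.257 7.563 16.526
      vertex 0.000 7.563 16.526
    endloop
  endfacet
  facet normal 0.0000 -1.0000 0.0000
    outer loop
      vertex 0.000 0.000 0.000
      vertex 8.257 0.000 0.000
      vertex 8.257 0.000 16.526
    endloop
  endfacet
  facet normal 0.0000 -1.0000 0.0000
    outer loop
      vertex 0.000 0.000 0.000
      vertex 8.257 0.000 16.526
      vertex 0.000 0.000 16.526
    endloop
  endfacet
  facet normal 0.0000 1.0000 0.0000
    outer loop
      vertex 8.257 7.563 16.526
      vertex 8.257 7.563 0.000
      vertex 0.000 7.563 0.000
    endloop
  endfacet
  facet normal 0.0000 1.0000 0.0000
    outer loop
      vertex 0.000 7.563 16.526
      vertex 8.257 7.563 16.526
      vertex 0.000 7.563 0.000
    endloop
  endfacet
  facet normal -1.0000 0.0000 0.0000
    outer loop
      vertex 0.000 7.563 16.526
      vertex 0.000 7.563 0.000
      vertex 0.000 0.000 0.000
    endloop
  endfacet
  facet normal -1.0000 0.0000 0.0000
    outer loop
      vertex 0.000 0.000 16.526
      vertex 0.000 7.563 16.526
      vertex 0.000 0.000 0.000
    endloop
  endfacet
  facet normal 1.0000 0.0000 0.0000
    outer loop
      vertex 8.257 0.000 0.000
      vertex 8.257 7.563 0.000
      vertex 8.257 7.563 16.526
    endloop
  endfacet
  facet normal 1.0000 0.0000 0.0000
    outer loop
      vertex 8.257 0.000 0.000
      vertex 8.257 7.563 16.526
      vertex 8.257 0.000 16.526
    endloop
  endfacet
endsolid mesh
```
; perimeter-only toolpath
G21 ; units = mm
G90 ; absolute positioning
G28 ; home
; layer 1
G0 Z2.754
G0 X0.000 Y0.000
G1 X8.257 Y0.000
G1 X8.257 Y7.563
G1 X0.000 Y7.563
G1 X0.000 Y0.000
; layer 2
G0 Z5.509
G0 X0.000 Y0.000
G1 X8.257 Y0.000
G1 X8.257 Y7.563
G1 X0.000 Y7.563
G1 X0.000 Y0.000
; layer 3
G0 Z8.263
G0 X0.000 Y0.000
G1 X8.257 Y0.000
G1 X8.257 Y7.563
G1 X0.000 Y7.563
G1 X0.000 Y0.000
; layer 4
G0 Z11.017
G0 X0.000 Y0.000
G1 X8.257 Y0.000
G1 X8.257 Y7.563
G1 X0.000 Y7.563
G1 X0.000 Y0.000
; layer 5
G0 Z13.772
G0 X0.000 Y0.000
G1 X8.257 Y0.000
G1 X8.257 Y7.563
G1 X0.000 Y7.563
G1 X0.000 Y0.000
; layer 6
G0 Z16.526
G0 X0.000 Y0.000
G1 X8.257 Y0.000
G1 X8.257 Y7.563
G1 X0.000 Y7.563
G1 X0.000 Y0.000
M2 ; end

The solid is a rectangular box, roughly 8.26 × 7.56 mm footprint and 16.5 mm tall. Slicing at Δz = 2.754 mm — 6 equal slices spanning the solid's height, so layer i sits at z = i·h/6 — gives 6 non-empty perimeters. Each is a 4-segment closed polygon; G0 lifts to the layer z and rapids to the start vertex, then G1 traces the edges.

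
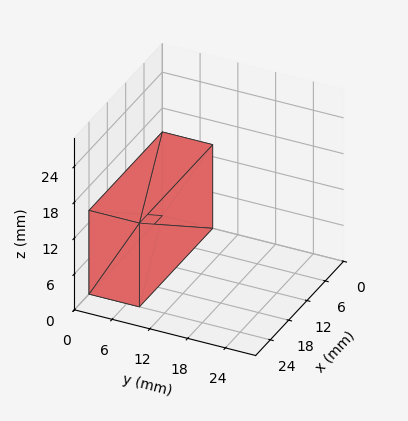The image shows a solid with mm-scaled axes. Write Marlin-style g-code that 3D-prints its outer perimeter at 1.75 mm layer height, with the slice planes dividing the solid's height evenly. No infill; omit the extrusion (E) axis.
Reading the render: the shape is a rectangular box, roughly 24 × 8 mm footprint and 14 mm tall (dimensions read to the nearest mm from the axis ticks). For the g-code, the solid's height is divided into equal slices at the stated Δz and each level perimeter traced with G1 moves after a G0 lift.

; perimeter-only toolpath
G21 ; units = mm
G90 ; absolute positioning
G28 ; home
; layer 1
G0 Z1.75
G0 X0.00 Y0.00
G1 X24.00 Y0.00
G1 X24.00 Y8.00
G1 X0.00 Y8.00
G1 X0.00 Y0.00
; layer 2
G0 Z3.50
G0 X0.00 Y0.00
G1 X24.00 Y0.00
G1 X24.00 Y8.00
G1 X0.00 Y8.00
G1 X0.00 Y0.00
; layer 3
G0 Z5.25
G0 X0.00 Y0.00
G1 X24.00 Y0.00
G1 X24.00 Y8.00
G1 X0.00 Y8.00
G1 X0.00 Y0.00
; layer 4
G0 Z7.00
G0 X0.00 Y0.00
G1 X24.00 Y0.00
G1 X24.00 Y8.00
G1 X0.00 Y8.00
G1 X0.00 Y0.00
; layer 5
G0 Z8.75
G0 X0.00 Y0.00
G1 X24.00 Y0.00
G1 X24.00 Y8.00
G1 X0.00 Y8.00
G1 X0.00 Y0.00
; layer 6
G0 Z10.50
G0 X0.00 Y0.00
G1 X24.00 Y0.00
G1 X24.00 Y8.00
G1 X0.00 Y8.00
G1 X0.00 Y0.00
; layer 7
G0 Z12.25
G0 X0.00 Y0.00
G1 X24.00 Y0.00
G1 X24.00 Y8.00
G1 X0.00 Y8.00
G1 X0.00 Y0.00
; layer 8
G0 Z14.00
G0 X0.00 Y0.00
G1 X24.00 Y0.00
G1 X24.00 Y8.00
G1 X0.00 Y8.00
G1 X0.00 Y0.00
M2 ; end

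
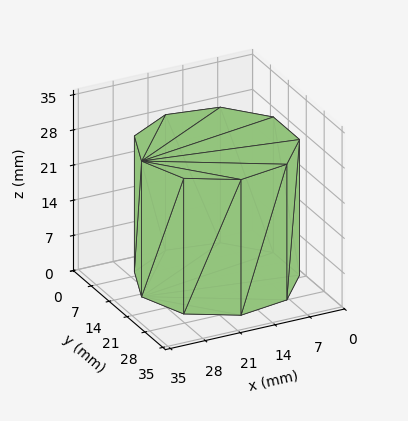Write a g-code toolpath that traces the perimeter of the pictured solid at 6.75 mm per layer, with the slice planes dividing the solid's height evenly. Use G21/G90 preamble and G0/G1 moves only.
Reading the render: the shape is a regular 9-sided prism (a cylinder approximated with 9 flat sides), circumscribed radius ≈ 15 mm, height ≈ 27 mm (dimensions read to the nearest mm from the axis ticks). For the g-code, the solid's height is divided into equal slices at the stated Δz and each level perimeter traced with G1 moves after a G0 lift.

; perimeter-only toolpath
G21 ; units = mm
G90 ; absolute positioning
G28 ; home
; layer 1
G0 Z6.75
G0 X30.00 Y15.00
G1 X26.49 Y24.64
G1 X17.60 Y29.77
G1 X7.50 Y27.99
G1 X0.90 Y20.13
G1 X0.90 Y9.87
G1 X7.50 Y2.01
G1 X17.60 Y0.23
G1 X26.49 Y5.36
G1 X30.00 Y15.00
; layer 2
G0 Z13.50
G0 X30.00 Y15.00
G1 X26.49 Y24.64
G1 X17.60 Y29.77
G1 X7.50 Y27.99
G1 X0.90 Y20.13
G1 X0.90 Y9.87
G1 X7.50 Y2.01
G1 X17.60 Y0.23
G1 X26.49 Y5.36
G1 X30.00 Y15.00
; layer 3
G0 Z20.25
G0 X30.00 Y15.00
G1 X26.49 Y24.64
G1 X17.60 Y29.77
G1 X7.50 Y27.99
G1 X0.90 Y20.13
G1 X0.90 Y9.87
G1 X7.50 Y2.01
G1 X17.60 Y0.23
G1 X26.49 Y5.36
G1 X30.00 Y15.00
; layer 4
G0 Z27.00
G0 X30.00 Y15.00
G1 X26.49 Y24.64
G1 X17.60 Y29.77
G1 X7.50 Y27.99
G1 X0.90 Y20.13
G1 X0.90 Y9.87
G1 X7.50 Y2.01
G1 X17.60 Y0.23
G1 X26.49 Y5.36
G1 X30.00 Y15.00
M2 ; end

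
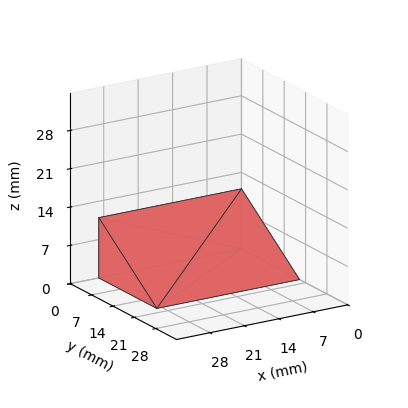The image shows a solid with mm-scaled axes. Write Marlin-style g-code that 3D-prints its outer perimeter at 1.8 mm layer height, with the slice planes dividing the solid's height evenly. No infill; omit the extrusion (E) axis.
Reading the render: the shape is a wedge (ramp): 29 × 19 mm base, rising to 11 mm along the y=0 edge and sloping linearly to z=0 at y=19 (dimensions read to the nearest mm from the axis ticks). For the g-code, the solid's height is divided into equal slices at the stated Δz and each level perimeter traced with G1 moves after a G0 lift.

; perimeter-only toolpath
G21 ; units = mm
G90 ; absolute positioning
G28 ; home
; layer 1
G0 Z1.8
G0 X0.0 Y0.0
G1 X29.0 Y0.0
G1 X29.0 Y15.8
G1 X0.0 Y15.8
G1 X0.0 Y0.0
; layer 2
G0 Z3.7
G0 X0.0 Y0.0
G1 X29.0 Y0.0
G1 X29.0 Y12.7
G1 X0.0 Y12.7
G1 X0.0 Y0.0
; layer 3
G0 Z5.5
G0 X0.0 Y0.0
G1 X29.0 Y0.0
G1 X29.0 Y9.5
G1 X0.0 Y9.5
G1 X0.0 Y0.0
; layer 4
G0 Z7.3
G0 X0.0 Y0.0
G1 X29.0 Y0.0
G1 X29.0 Y6.3
G1 X0.0 Y6.3
G1 X0.0 Y0.0
; layer 5
G0 Z9.2
G0 X0.0 Y0.0
G1 X29.0 Y0.0
G1 X29.0 Y3.2
G1 X0.0 Y3.2
G1 X0.0 Y0.0
M2 ; end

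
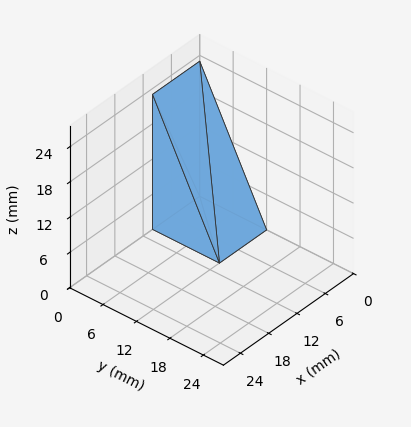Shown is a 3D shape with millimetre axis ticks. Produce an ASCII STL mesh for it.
Reading the render: the shape is a wedge (ramp): 10 × 12 mm base, rising to 23 mm along the y=0 edge and sloping linearly to z=0 at y=12 (dimensions read to the nearest mm from the axis ticks). For the STL, each face is triangulated and given an outward normal.

solid part
  facet normal 0.0000 0.0000 -1.0000
    outer loop
      vertex 10.0 12.0 0.0
      vertex 10.0 0.0 0.0
      vertex 0.0 0.0 0.0
    endloop
  endfacet
  facet normal 0.0000 0.0000 -1.0000
    outer loop
      vertex 0.0 12.0 0.0
      vertex 10.0 12.0 0.0
      vertex 0.0 0.0 0.0
    endloop
  endfacet
  facet normal 0.0000 -1.0000 0.0000
    outer loop
      vertex 0.0 0.0 0.0
      vertex 10.0 0.0 0.0
      vertex 10.0 0.0 23.0
    endloop
  endfacet
  facet normal 0.0000 -1.0000 0.0000
    outer loop
      vertex 0.0 0.0 0.0
      vertex 10.0 0.0 23.0
      vertex 0.0 0.0 23.0
    endloop
  endfacet
  facet normal 0.0000 0.8866 0.4626
    outer loop
      vertex 0.0 0.0 23.0
      vertex 10.0 0.0 23.0
      vertex 10.0 12.0 0.0
    endloop
  endfacet
  facet normal 0.0000 0.8866 0.4626
    outer loop
      vertex 0.0 0.0 23.0
      vertex 10.0 12.0 0.0
      vertex 0.0 12.0 0.0
    endloop
  endfacet
  facet normal -1.0000 0.0000 0.0000
    outer loop
      vertex 0.0 0.0 23.0
      vertex 0.0 12.0 0.0
      vertex 0.0 0.0 0.0
    endloop
  endfacet
  facet normal 1.0000 0.0000 0.0000
    outer loop
      vertex 10.0 0.0 0.0
      vertex 10.0 12.0 0.0
      vertex 10.0 0.0 23.0
    endloop
  endfacet
endsolid part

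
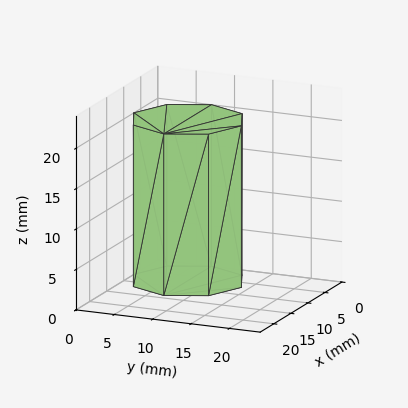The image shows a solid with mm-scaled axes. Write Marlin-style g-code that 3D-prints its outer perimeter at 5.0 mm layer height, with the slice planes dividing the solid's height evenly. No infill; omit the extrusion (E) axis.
Reading the render: the shape is a regular 8-sided prism (a cylinder approximated with 8 flat sides), circumscribed radius ≈ 7 mm, height ≈ 20 mm (dimensions read to the nearest mm from the axis ticks). For the g-code, the solid's height is divided into equal slices at the stated Δz and each level perimeter traced with G1 moves after a G0 lift.

; perimeter-only toolpath
G21 ; units = mm
G90 ; absolute positioning
G28 ; home
; layer 1
G0 Z5.0
G0 X14.0 Y7.0
G1 X11.9 Y11.9
G1 X7.0 Y14.0
G1 X2.1 Y11.9
G1 X0.0 Y7.0
G1 X2.1 Y2.1
G1 X7.0 Y0.0
G1 X11.9 Y2.1
G1 X14.0 Y7.0
; layer 2
G0 Z10.0
G0 X14.0 Y7.0
G1 X11.9 Y11.9
G1 X7.0 Y14.0
G1 X2.1 Y11.9
G1 X0.0 Y7.0
G1 X2.1 Y2.1
G1 X7.0 Y0.0
G1 X11.9 Y2.1
G1 X14.0 Y7.0
; layer 3
G0 Z15.0
G0 X14.0 Y7.0
G1 X11.9 Y11.9
G1 X7.0 Y14.0
G1 X2.1 Y11.9
G1 X0.0 Y7.0
G1 X2.1 Y2.1
G1 X7.0 Y0.0
G1 X11.9 Y2.1
G1 X14.0 Y7.0
; layer 4
G0 Z20.0
G0 X14.0 Y7.0
G1 X11.9 Y11.9
G1 X7.0 Y14.0
G1 X2.1 Y11.9
G1 X0.0 Y7.0
G1 X2.1 Y2.1
G1 X7.0 Y0.0
G1 X11.9 Y2.1
G1 X14.0 Y7.0
M2 ; end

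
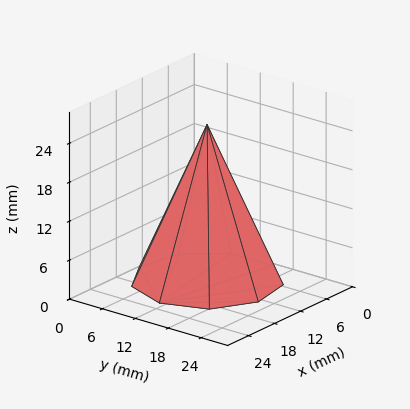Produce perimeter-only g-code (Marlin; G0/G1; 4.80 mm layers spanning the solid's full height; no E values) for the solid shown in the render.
Reading the render: the shape is a regular 9-sided pyramid, base circumscribed radius ≈ 11 mm, apex at z ≈ 24 mm (dimensions read to the nearest mm from the axis ticks). For the g-code, the solid's height is divided into equal slices at the stated Δz and each level perimeter traced with G1 moves after a G0 lift.

; perimeter-only toolpath
G21 ; units = mm
G90 ; absolute positioning
G28 ; home
; layer 1
G0 Z4.80
G0 X19.80 Y11.00
G1 X17.74 Y16.66
G1 X12.53 Y19.66
G1 X6.60 Y18.62
G1 X2.73 Y14.01
G1 X2.73 Y7.99
G1 X6.60 Y3.38
G1 X12.53 Y2.34
G1 X17.74 Y5.34
G1 X19.80 Y11.00
; layer 2
G0 Z9.60
G0 X17.60 Y11.00
G1 X16.06 Y15.24
G1 X12.15 Y17.50
G1 X7.70 Y16.72
G1 X4.80 Y13.26
G1 X4.80 Y8.74
G1 X7.70 Y5.28
G1 X12.15 Y4.50
G1 X16.06 Y6.76
G1 X17.60 Y11.00
; layer 3
G0 Z14.40
G0 X15.40 Y11.00
G1 X14.37 Y13.83
G1 X11.76 Y15.33
G1 X8.80 Y14.81
G1 X6.86 Y12.50
G1 X6.86 Y9.50
G1 X8.80 Y7.19
G1 X11.76 Y6.67
G1 X14.37 Y8.17
G1 X15.40 Y11.00
; layer 4
G0 Z19.20
G0 X13.20 Y11.00
G1 X12.69 Y12.41
G1 X11.38 Y13.17
G1 X9.90 Y12.91
G1 X8.93 Y11.75
G1 X8.93 Y10.25
G1 X9.90 Y9.09
G1 X11.38 Y8.83
G1 X12.69 Y9.59
G1 X13.20 Y11.00
M2 ; end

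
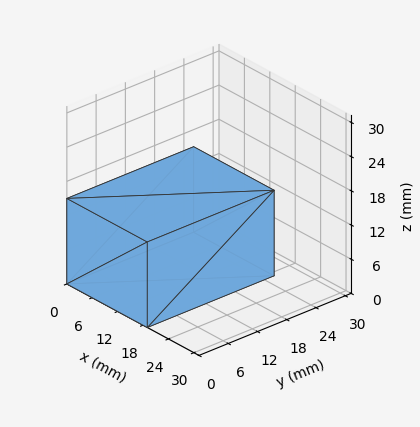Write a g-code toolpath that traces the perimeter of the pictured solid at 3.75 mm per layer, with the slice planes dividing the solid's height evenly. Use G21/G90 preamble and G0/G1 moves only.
Reading the render: the shape is a rectangular box, roughly 19 × 26 mm footprint and 15 mm tall (dimensions read to the nearest mm from the axis ticks). For the g-code, the solid's height is divided into equal slices at the stated Δz and each level perimeter traced with G1 moves after a G0 lift.

; perimeter-only toolpath
G21 ; units = mm
G90 ; absolute positioning
G28 ; home
; layer 1
G0 Z3.75
G0 X0.00 Y0.00
G1 X19.00 Y0.00
G1 X19.00 Y26.00
G1 X0.00 Y26.00
G1 X0.00 Y0.00
; layer 2
G0 Z7.50
G0 X0.00 Y0.00
G1 X19.00 Y0.00
G1 X19.00 Y26.00
G1 X0.00 Y26.00
G1 X0.00 Y0.00
; layer 3
G0 Z11.25
G0 X0.00 Y0.00
G1 X19.00 Y0.00
G1 X19.00 Y26.00
G1 X0.00 Y26.00
G1 X0.00 Y0.00
; layer 4
G0 Z15.00
G0 X0.00 Y0.00
G1 X19.00 Y0.00
G1 X19.00 Y26.00
G1 X0.00 Y26.00
G1 X0.00 Y0.00
M2 ; end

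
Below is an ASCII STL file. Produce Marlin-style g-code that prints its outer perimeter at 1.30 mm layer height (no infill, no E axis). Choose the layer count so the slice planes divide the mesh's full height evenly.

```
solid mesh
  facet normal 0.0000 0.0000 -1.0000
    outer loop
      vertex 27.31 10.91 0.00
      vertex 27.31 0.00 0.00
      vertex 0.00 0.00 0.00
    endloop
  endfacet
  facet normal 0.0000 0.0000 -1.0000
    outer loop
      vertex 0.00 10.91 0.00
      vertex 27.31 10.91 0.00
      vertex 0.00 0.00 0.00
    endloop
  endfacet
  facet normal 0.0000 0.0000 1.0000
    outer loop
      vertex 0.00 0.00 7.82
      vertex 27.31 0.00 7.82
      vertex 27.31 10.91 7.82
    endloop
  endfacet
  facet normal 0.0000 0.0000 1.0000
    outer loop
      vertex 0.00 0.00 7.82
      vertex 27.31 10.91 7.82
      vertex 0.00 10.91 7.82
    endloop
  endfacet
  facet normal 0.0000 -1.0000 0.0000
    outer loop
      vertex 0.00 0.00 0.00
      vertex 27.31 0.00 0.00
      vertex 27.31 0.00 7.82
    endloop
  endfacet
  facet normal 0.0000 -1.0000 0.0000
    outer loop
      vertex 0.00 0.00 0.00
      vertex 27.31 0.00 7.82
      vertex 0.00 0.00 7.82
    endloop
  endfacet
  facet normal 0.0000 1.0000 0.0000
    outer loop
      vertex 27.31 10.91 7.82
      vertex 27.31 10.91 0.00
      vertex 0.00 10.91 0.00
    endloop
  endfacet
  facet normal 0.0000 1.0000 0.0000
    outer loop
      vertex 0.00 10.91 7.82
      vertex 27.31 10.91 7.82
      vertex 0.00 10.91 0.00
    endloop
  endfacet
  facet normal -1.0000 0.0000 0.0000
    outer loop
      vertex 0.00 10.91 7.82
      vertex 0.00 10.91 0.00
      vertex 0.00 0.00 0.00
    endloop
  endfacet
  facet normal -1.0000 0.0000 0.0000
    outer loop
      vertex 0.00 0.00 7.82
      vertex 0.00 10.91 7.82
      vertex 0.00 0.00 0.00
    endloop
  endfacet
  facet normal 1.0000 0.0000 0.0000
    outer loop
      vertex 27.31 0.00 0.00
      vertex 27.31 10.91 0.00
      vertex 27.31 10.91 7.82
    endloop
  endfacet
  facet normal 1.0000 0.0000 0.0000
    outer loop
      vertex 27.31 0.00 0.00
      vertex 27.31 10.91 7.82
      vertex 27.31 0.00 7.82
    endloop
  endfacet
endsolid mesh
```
; perimeter-only toolpath
G21 ; units = mm
G90 ; absolute positioning
G28 ; home
; layer 1
G0 Z1.30
G0 X0.00 Y0.00
G1 X27.31 Y0.00
G1 X27.31 Y10.91
G1 X0.00 Y10.91
G1 X0.00 Y0.00
; layer 2
G0 Z2.61
G0 X0.00 Y0.00
G1 X27.31 Y0.00
G1 X27.31 Y10.91
G1 X0.00 Y10.91
G1 X0.00 Y0.00
; layer 3
G0 Z3.91
G0 X0.00 Y0.00
G1 X27.31 Y0.00
G1 X27.31 Y10.91
G1 X0.00 Y10.91
G1 X0.00 Y0.00
; layer 4
G0 Z5.21
G0 X0.00 Y0.00
G1 X27.31 Y0.00
G1 X27.31 Y10.91
G1 X0.00 Y10.91
G1 X0.00 Y0.00
; layer 5
G0 Z6.52
G0 X0.00 Y0.00
G1 X27.31 Y0.00
G1 X27.31 Y10.91
G1 X0.00 Y10.91
G1 X0.00 Y0.00
; layer 6
G0 Z7.82
G0 X0.00 Y0.00
G1 X27.31 Y0.00
G1 X27.31 Y10.91
G1 X0.00 Y10.91
G1 X0.00 Y0.00
M2 ; end

The solid is a rectangular box, roughly 27.3 × 10.9 mm footprint and 7.82 mm tall. Slicing at Δz = 1.30 mm — 6 equal slices spanning the solid's height, so layer i sits at z = i·h/6 — gives 6 non-empty perimeters. Each is a 4-segment closed polygon; G0 lifts to the layer z and rapids to the start vertex, then G1 traces the edges.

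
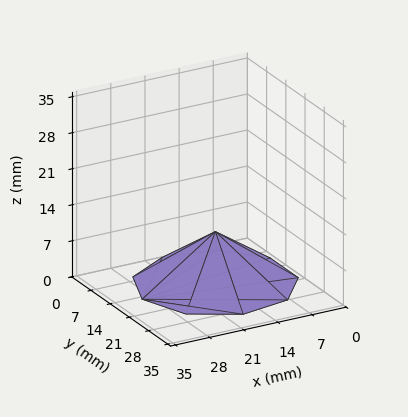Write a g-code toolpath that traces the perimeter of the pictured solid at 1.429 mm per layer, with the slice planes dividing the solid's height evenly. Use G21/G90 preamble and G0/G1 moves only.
Reading the render: the shape is a regular 9-sided pyramid, base circumscribed radius ≈ 15 mm, apex at z ≈ 10 mm (dimensions read to the nearest mm from the axis ticks). For the g-code, the solid's height is divided into equal slices at the stated Δz and each level perimeter traced with G1 moves after a G0 lift.

; perimeter-only toolpath
G21 ; units = mm
G90 ; absolute positioning
G28 ; home
; layer 1
G0 Z1.429
G0 X27.857 Y15.000
G1 X24.849 Y23.265
G1 X17.233 Y27.662
G1 X8.571 Y26.134
G1 X2.919 Y19.397
G1 X2.919 Y10.603
G1 X8.571 Y3.866
G1 X17.233 Y2.338
G1 X24.849 Y6.735
G1 X27.857 Y15.000
; layer 2
G0 Z2.857
G0 X25.714 Y15.000
G1 X23.208 Y21.887
G1 X16.861 Y25.551
G1 X9.643 Y24.279
G1 X4.932 Y18.664
G1 X4.932 Y11.336
G1 X9.643 Y5.721
G1 X16.861 Y4.449
G1 X23.208 Y8.113
G1 X25.714 Y15.000
; layer 3
G0 Z4.286
G0 X23.571 Y15.000
G1 X21.566 Y20.510
G1 X16.489 Y23.441
G1 X10.714 Y22.423
G1 X6.946 Y17.931
G1 X6.946 Y12.069
G1 X10.714 Y7.577
G1 X16.489 Y6.559
G1 X21.566 Y9.490
G1 X23.571 Y15.000
; layer 4
G0 Z5.714
G0 X21.429 Y15.000
G1 X19.925 Y19.132
G1 X16.116 Y21.331
G1 X11.786 Y20.567
G1 X8.959 Y17.199
G1 X8.959 Y12.801
G1 X11.786 Y9.433
G1 X16.116 Y8.669
G1 X19.925 Y10.868
G1 X21.429 Y15.000
; layer 5
G0 Z7.143
G0 X19.286 Y15.000
G1 X18.283 Y17.755
G1 X15.744 Y19.221
G1 X12.857 Y18.711
G1 X10.973 Y16.466
G1 X10.973 Y13.534
G1 X12.857 Y11.289
G1 X15.744 Y10.779
G1 X18.283 Y12.245
G1 X19.286 Y15.000
; layer 6
G0 Z8.571
G0 X17.143 Y15.000
G1 X16.642 Y16.377
G1 X15.372 Y17.110
G1 X13.929 Y16.856
G1 X12.986 Y15.733
G1 X12.986 Y14.267
G1 X13.929 Y13.144
G1 X15.372 Y12.890
G1 X16.642 Y13.623
G1 X17.143 Y15.000
M2 ; end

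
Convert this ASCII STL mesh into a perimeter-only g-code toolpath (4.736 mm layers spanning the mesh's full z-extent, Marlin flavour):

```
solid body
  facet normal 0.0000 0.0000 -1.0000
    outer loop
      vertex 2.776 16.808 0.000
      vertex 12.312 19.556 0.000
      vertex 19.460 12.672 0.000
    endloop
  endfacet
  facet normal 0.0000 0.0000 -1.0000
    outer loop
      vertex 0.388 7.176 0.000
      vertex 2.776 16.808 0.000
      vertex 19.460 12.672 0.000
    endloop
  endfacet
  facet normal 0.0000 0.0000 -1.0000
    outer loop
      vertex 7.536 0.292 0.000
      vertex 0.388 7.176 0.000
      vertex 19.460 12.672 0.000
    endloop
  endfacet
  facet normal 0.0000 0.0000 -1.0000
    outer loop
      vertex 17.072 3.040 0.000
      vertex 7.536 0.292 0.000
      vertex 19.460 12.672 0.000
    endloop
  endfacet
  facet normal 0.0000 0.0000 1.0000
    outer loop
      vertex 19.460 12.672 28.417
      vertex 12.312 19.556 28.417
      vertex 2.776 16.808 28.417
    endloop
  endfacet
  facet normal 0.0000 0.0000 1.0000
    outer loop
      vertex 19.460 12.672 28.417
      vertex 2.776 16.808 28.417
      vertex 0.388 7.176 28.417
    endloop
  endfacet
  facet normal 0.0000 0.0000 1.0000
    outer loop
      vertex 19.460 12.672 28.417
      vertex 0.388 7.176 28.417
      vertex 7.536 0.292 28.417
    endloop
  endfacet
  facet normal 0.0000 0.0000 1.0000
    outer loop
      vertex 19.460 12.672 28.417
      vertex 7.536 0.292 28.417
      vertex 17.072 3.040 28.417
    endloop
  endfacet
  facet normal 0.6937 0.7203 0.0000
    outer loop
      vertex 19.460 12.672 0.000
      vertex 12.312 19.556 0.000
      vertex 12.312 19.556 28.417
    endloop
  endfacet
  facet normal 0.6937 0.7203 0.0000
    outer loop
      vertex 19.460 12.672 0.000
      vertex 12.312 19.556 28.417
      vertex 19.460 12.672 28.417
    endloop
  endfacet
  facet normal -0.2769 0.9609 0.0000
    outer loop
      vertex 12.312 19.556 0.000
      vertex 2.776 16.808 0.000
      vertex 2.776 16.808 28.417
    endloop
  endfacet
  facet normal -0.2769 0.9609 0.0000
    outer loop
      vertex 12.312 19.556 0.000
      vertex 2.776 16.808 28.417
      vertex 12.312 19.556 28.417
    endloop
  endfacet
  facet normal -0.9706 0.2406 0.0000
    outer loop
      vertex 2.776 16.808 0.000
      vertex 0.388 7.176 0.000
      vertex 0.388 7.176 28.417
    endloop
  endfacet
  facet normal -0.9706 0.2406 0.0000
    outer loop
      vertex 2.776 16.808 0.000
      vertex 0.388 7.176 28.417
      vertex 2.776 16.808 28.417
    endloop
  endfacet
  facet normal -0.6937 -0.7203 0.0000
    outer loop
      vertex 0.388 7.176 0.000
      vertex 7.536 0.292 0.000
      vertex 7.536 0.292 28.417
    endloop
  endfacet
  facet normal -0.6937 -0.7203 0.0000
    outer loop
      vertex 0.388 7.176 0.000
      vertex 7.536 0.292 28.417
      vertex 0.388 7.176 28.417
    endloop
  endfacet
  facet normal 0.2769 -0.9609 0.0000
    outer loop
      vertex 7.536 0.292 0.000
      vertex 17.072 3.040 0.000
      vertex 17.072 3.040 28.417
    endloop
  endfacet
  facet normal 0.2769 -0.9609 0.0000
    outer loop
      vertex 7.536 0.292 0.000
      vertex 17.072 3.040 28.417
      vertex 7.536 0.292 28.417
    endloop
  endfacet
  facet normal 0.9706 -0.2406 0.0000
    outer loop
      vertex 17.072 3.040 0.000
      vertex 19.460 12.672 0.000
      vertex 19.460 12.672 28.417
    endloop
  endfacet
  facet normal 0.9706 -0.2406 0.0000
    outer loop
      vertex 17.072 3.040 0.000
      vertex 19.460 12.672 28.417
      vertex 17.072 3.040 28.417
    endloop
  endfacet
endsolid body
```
; perimeter-only toolpath
G21 ; units = mm
G90 ; absolute positioning
G28 ; home
; layer 1
G0 Z4.736
G0 X19.460 Y12.672
G1 X12.312 Y19.556
G1 X2.776 Y16.808
G1 X0.388 Y7.176
G1 X7.536 Y0.292
G1 X17.072 Y3.040
G1 X19.460 Y12.672
; layer 2
G0 Z9.472
G0 X19.460 Y12.672
G1 X12.312 Y19.556
G1 X2.776 Y16.808
G1 X0.388 Y7.176
G1 X7.536 Y0.292
G1 X17.072 Y3.040
G1 X19.460 Y12.672
; layer 3
G0 Z14.209
G0 X19.460 Y12.672
G1 X12.312 Y19.556
G1 X2.776 Y16.808
G1 X0.388 Y7.176
G1 X7.536 Y0.292
G1 X17.072 Y3.040
G1 X19.460 Y12.672
; layer 4
G0 Z18.945
G0 X19.460 Y12.672
G1 X12.312 Y19.556
G1 X2.776 Y16.808
G1 X0.388 Y7.176
G1 X7.536 Y0.292
G1 X17.072 Y3.040
G1 X19.460 Y12.672
; layer 5
G0 Z23.681
G0 X19.460 Y12.672
G1 X12.312 Y19.556
G1 X2.776 Y16.808
G1 X0.388 Y7.176
G1 X7.536 Y0.292
G1 X17.072 Y3.040
G1 X19.460 Y12.672
; layer 6
G0 Z28.417
G0 X19.460 Y12.672
G1 X12.312 Y19.556
G1 X2.776 Y16.808
G1 X0.388 Y7.176
G1 X7.536 Y0.292
G1 X17.072 Y3.040
G1 X19.460 Y12.672
M2 ; end

The solid is a regular 6-sided prism (a cylinder approximated with 6 flat sides), circumscribed radius ≈ 9.92 mm, height ≈ 28.4 mm. Slicing at Δz = 4.736 mm — 6 equal slices spanning the solid's height, so layer i sits at z = i·h/6 — gives 6 non-empty perimeters. Each is a 6-segment closed polygon; G0 lifts to the layer z and rapids to the start vertex, then G1 traces the edges.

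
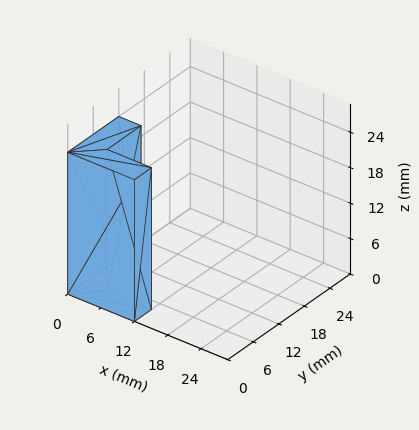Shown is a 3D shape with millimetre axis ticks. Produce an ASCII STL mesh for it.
Reading the render: the shape is an L-shaped prism: outer 12 × 12 mm, arm thicknesses ≈ 4 mm (horizontal) and 4 mm (vertical), extruded 24 mm in z (dimensions read to the nearest mm from the axis ticks). For the STL, each face is triangulated and given an outward normal.

solid part
  facet normal 0.0000 0.0000 -1.0000
    outer loop
      vertex 12.00 4.00 0.00
      vertex 12.00 0.00 0.00
      vertex 0.00 0.00 0.00
    endloop
  endfacet
  facet normal 0.0000 0.0000 -1.0000
    outer loop
      vertex 4.00 4.00 0.00
      vertex 12.00 4.00 0.00
      vertex 0.00 0.00 0.00
    endloop
  endfacet
  facet normal 0.0000 0.0000 -1.0000
    outer loop
      vertex 4.00 12.00 0.00
      vertex 4.00 4.00 0.00
      vertex 0.00 0.00 0.00
    endloop
  endfacet
  facet normal 0.0000 0.0000 -1.0000
    outer loop
      vertex 0.00 12.00 0.00
      vertex 4.00 12.00 0.00
      vertex 0.00 0.00 0.00
    endloop
  endfacet
  facet normal 0.0000 0.0000 1.0000
    outer loop
      vertex 0.00 0.00 24.00
      vertex 12.00 0.00 24.00
      vertex 12.00 4.00 24.00
    endloop
  endfacet
  facet normal 0.0000 0.0000 1.0000
    outer loop
      vertex 0.00 0.00 24.00
      vertex 12.00 4.00 24.00
      vertex 4.00 4.00 24.00
    endloop
  endfacet
  facet normal 0.0000 0.0000 1.0000
    outer loop
      vertex 0.00 0.00 24.00
      vertex 4.00 4.00 24.00
      vertex 4.00 12.00 24.00
    endloop
  endfacet
  facet normal 0.0000 0.0000 1.0000
    outer loop
      vertex 0.00 0.00 24.00
      vertex 4.00 12.00 24.00
      vertex 0.00 12.00 24.00
    endloop
  endfacet
  facet normal 0.0000 -1.0000 0.0000
    outer loop
      vertex 0.00 0.00 0.00
      vertex 12.00 0.00 0.00
      vertex 12.00 0.00 24.00
    endloop
  endfacet
  facet normal 0.0000 -1.0000 0.0000
    outer loop
      vertex 0.00 0.00 0.00
      vertex 12.00 0.00 24.00
      vertex 0.00 0.00 24.00
    endloop
  endfacet
  facet normal 1.0000 0.0000 0.0000
    outer loop
      vertex 12.00 0.00 0.00
      vertex 12.00 4.00 0.00
      vertex 12.00 4.00 24.00
    endloop
  endfacet
  facet normal 1.0000 0.0000 0.0000
    outer loop
      vertex 12.00 0.00 0.00
      vertex 12.00 4.00 24.00
      vertex 12.00 0.00 24.00
    endloop
  endfacet
  facet normal 0.0000 1.0000 0.0000
    outer loop
      vertex 12.00 4.00 0.00
      vertex 4.00 4.00 0.00
      vertex 4.00 4.00 24.00
    endloop
  endfacet
  facet normal 0.0000 1.0000 0.0000
    outer loop
      vertex 12.00 4.00 0.00
      vertex 4.00 4.00 24.00
      vertex 12.00 4.00 24.00
    endloop
  endfacet
  facet normal 1.0000 0.0000 0.0000
    outer loop
      vertex 4.00 4.00 0.00
      vertex 4.00 12.00 0.00
      vertex 4.00 12.00 24.00
    endloop
  endfacet
  facet normal 1.0000 0.0000 0.0000
    outer loop
      vertex 4.00 4.00 0.00
      vertex 4.00 12.00 24.00
      vertex 4.00 4.00 24.00
    endloop
  endfacet
  facet normal 0.0000 1.0000 0.0000
    outer loop
      vertex 4.00 12.00 0.00
      vertex 0.00 12.00 0.00
      vertex 0.00 12.00 24.00
    endloop
  endfacet
  facet normal 0.0000 1.0000 0.0000
    outer loop
      vertex 4.00 12.00 0.00
      vertex 0.00 12.00 24.00
      vertex 4.00 12.00 24.00
    endloop
  endfacet
  facet normal -1.0000 0.0000 0.0000
    outer loop
      vertex 0.00 12.00 0.00
      vertex 0.00 0.00 0.00
      vertex 0.00 0.00 24.00
    endloop
  endfacet
  facet normal -1.0000 0.0000 0.0000
    outer loop
      vertex 0.00 12.00 0.00
      vertex 0.00 0.00 24.00
      vertex 0.00 12.00 24.00
    endloop
  endfacet
endsolid part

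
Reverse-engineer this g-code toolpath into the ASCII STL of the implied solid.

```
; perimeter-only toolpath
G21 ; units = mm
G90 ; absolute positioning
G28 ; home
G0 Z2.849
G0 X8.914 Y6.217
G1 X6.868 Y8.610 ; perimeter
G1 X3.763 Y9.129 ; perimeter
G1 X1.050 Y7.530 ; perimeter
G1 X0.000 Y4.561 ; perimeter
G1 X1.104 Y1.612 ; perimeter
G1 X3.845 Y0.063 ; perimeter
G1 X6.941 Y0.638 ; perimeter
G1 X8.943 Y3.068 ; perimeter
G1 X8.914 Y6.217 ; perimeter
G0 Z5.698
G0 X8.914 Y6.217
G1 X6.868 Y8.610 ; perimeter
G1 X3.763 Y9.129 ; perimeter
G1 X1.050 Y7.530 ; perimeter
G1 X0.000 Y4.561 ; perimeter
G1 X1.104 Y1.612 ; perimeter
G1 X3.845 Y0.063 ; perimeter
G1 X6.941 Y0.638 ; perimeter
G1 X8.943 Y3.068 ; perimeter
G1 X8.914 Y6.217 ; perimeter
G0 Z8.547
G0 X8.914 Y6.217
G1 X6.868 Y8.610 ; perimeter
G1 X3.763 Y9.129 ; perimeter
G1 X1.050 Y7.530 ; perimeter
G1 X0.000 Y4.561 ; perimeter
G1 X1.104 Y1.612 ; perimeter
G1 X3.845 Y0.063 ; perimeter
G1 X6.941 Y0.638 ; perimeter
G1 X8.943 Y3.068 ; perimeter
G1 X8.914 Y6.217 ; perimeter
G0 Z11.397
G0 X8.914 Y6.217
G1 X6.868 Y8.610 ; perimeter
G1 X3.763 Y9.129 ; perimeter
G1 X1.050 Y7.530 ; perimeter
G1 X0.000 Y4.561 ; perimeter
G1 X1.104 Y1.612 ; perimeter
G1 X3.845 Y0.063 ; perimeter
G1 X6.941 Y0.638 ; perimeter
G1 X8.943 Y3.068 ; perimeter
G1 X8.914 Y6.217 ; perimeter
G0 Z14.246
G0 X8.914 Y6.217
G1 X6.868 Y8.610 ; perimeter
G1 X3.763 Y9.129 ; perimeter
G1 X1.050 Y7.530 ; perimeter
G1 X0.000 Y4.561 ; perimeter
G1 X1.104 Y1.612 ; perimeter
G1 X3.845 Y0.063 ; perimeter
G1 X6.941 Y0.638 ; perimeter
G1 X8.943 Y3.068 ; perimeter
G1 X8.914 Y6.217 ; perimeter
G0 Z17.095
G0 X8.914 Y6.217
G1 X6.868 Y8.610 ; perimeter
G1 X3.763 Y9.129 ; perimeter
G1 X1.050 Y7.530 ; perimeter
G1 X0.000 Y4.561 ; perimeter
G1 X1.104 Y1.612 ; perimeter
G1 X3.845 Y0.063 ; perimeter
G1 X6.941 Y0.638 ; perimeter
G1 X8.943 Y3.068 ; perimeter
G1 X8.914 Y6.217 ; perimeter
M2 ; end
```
solid part
  facet normal 0.0000 0.0000 -1.0000
    outer loop
      vertex 3.763 9.129 0.000
      vertex 6.868 8.610 0.000
      vertex 8.914 6.217 0.000
    endloop
  endfacet
  facet normal 0.0000 0.0000 -1.0000
    outer loop
      vertex 1.050 7.530 0.000
      vertex 3.763 9.129 0.000
      vertex 8.914 6.217 0.000
    endloop
  endfacet
  facet normal 0.0000 0.0000 -1.0000
    outer loop
      vertex 0.000 4.561 0.000
      vertex 1.050 7.530 0.000
      vertex 8.914 6.217 0.000
    endloop
  endfacet
  facet normal 0.0000 0.0000 -1.0000
    outer loop
      vertex 1.104 1.612 0.000
      vertex 0.000 4.561 0.000
      vertex 8.914 6.217 0.000
    endloop
  endfacet
  facet normal 0.0000 0.0000 -1.0000
    outer loop
      vertex 3.845 0.063 0.000
      vertex 1.104 1.612 0.000
      vertex 8.914 6.217 0.000
    endloop
  endfacet
  facet normal 0.0000 0.0000 -1.0000
    outer loop
      vertex 6.941 0.638 0.000
      vertex 3.845 0.063 0.000
      vertex 8.914 6.217 0.000
    endloop
  endfacet
  facet normal 0.0000 0.0000 -1.0000
    outer loop
      vertex 8.943 3.068 0.000
      vertex 6.941 0.638 0.000
      vertex 8.914 6.217 0.000
    endloop
  endfacet
  facet normal 0.0000 0.0000 1.0000
    outer loop
      vertex 8.914 6.217 17.095
      vertex 6.868 8.610 17.095
      vertex 3.763 9.129 17.095
    endloop
  endfacet
  facet normal 0.0000 0.0000 1.0000
    outer loop
      vertex 8.914 6.217 17.095
      vertex 3.763 9.129 17.095
      vertex 1.050 7.530 17.095
    endloop
  endfacet
  facet normal 0.0000 0.0000 1.0000
    outer loop
      vertex 8.914 6.217 17.095
      vertex 1.050 7.530 17.095
      vertex 0.000 4.561 17.095
    endloop
  endfacet
  facet normal 0.0000 0.0000 1.0000
    outer loop
      vertex 8.914 6.217 17.095
      vertex 0.000 4.561 17.095
      vertex 1.104 1.612 17.095
    endloop
  endfacet
  facet normal 0.0000 0.0000 1.0000
    outer loop
      vertex 8.914 6.217 17.095
      vertex 1.104 1.612 17.095
      vertex 3.845 0.063 17.095
    endloop
  endfacet
  facet normal 0.0000 0.0000 1.0000
    outer loop
      vertex 8.914 6.217 17.095
      vertex 3.845 0.063 17.095
      vertex 6.941 0.638 17.095
    endloop
  endfacet
  facet normal 0.0000 0.0000 1.0000
    outer loop
      vertex 8.914 6.217 17.095
      vertex 6.941 0.638 17.095
      vertex 8.943 3.068 17.095
    endloop
  endfacet
  facet normal 0.7601 0.6498 0.0000
    outer loop
      vertex 8.914 6.217 0.000
      vertex 6.868 8.610 0.000
      vertex 6.868 8.610 17.095
    endloop
  endfacet
  facet normal 0.7601 0.6498 0.0000
    outer loop
      vertex 8.914 6.217 0.000
      vertex 6.868 8.610 17.095
      vertex 8.914 6.217 17.095
    endloop
  endfacet
  facet normal 0.1649 0.9863 0.0000
    outer loop
      vertex 6.868 8.610 0.000
      vertex 3.763 9.129 0.000
      vertex 3.763 9.129 17.095
    endloop
  endfacet
  facet normal 0.1649 0.9863 0.0000
    outer loop
      vertex 6.868 8.610 0.000
      vertex 3.763 9.129 17.095
      vertex 6.868 8.610 17.095
    endloop
  endfacet
  facet normal -0.5078 0.8615 0.0000
    outer loop
      vertex 3.763 9.129 0.000
      vertex 1.050 7.530 0.000
      vertex 1.050 7.530 17.095
    endloop
  endfacet
  facet normal -0.5078 0.8615 0.0000
    outer loop
      vertex 3.763 9.129 0.000
      vertex 1.050 7.530 17.095
      vertex 3.763 9.129 17.095
    endloop
  endfacet
  facet normal -0.9428 0.3334 0.0000
    outer loop
      vertex 1.050 7.530 0.000
      vertex 0.000 4.561 0.000
      vertex 0.000 4.561 17.095
    endloop
  endfacet
  facet normal -0.9428 0.3334 0.0000
    outer loop
      vertex 1.050 7.530 0.000
      vertex 0.000 4.561 17.095
      vertex 1.050 7.530 17.095
    endloop
  endfacet
  facet normal -0.9365 -0.3506 0.0000
    outer loop
      vertex 0.000 4.561 0.000
      vertex 1.104 1.612 0.000
      vertex 1.104 1.612 17.095
    endloop
  endfacet
  facet normal -0.9365 -0.3506 0.0000
    outer loop
      vertex 0.000 4.561 0.000
      vertex 1.104 1.612 17.095
      vertex 0.000 4.561 17.095
    endloop
  endfacet
  facet normal -0.4920 -0.8706 0.0000
    outer loop
      vertex 1.104 1.612 0.000
      vertex 3.845 0.063 0.000
      vertex 3.845 0.063 17.095
    endloop
  endfacet
  facet normal -0.4920 -0.8706 0.0000
    outer loop
      vertex 1.104 1.612 0.000
      vertex 3.845 0.063 17.095
      vertex 1.104 1.612 17.095
    endloop
  endfacet
  facet normal 0.1826 -0.9832 0.0000
    outer loop
      vertex 3.845 0.063 0.000
      vertex 6.941 0.638 0.000
      vertex 6.941 0.638 17.095
    endloop
  endfacet
  facet normal 0.1826 -0.9832 0.0000
    outer loop
      vertex 3.845 0.063 0.000
      vertex 6.941 0.638 17.095
      vertex 3.845 0.063 17.095
    endloop
  endfacet
  facet normal 0.7718 -0.6359 0.0000
    outer loop
      vertex 6.941 0.638 0.000
      vertex 8.943 3.068 0.000
      vertex 8.943 3.068 17.095
    endloop
  endfacet
  facet normal 0.7718 -0.6359 0.0000
    outer loop
      vertex 6.941 0.638 0.000
      vertex 8.943 3.068 17.095
      vertex 6.941 0.638 17.095
    endloop
  endfacet
  facet normal 1.0000 0.0092 0.0000
    outer loop
      vertex 8.943 3.068 0.000
      vertex 8.914 6.217 0.000
      vertex 8.914 6.217 17.095
    endloop
  endfacet
  facet normal 1.0000 0.0092 0.0000
    outer loop
      vertex 8.943 3.068 0.000
      vertex 8.914 6.217 17.095
      vertex 8.943 3.068 17.095
    endloop
  endfacet
endsolid part

The G0 Z moves step by Δz≈2.849 mm. Every layer's G1 loop is the same polygon, so the solid is a straight extrusion of it from z=0 to z≈17.1. Closing with flat bottom and top caps and triangulating gives 32 facets — a regular 9-sided prism (a cylinder approximated with 9 flat sides), circumscribed radius ≈ 4.6 mm, height ≈ 17.1 mm.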